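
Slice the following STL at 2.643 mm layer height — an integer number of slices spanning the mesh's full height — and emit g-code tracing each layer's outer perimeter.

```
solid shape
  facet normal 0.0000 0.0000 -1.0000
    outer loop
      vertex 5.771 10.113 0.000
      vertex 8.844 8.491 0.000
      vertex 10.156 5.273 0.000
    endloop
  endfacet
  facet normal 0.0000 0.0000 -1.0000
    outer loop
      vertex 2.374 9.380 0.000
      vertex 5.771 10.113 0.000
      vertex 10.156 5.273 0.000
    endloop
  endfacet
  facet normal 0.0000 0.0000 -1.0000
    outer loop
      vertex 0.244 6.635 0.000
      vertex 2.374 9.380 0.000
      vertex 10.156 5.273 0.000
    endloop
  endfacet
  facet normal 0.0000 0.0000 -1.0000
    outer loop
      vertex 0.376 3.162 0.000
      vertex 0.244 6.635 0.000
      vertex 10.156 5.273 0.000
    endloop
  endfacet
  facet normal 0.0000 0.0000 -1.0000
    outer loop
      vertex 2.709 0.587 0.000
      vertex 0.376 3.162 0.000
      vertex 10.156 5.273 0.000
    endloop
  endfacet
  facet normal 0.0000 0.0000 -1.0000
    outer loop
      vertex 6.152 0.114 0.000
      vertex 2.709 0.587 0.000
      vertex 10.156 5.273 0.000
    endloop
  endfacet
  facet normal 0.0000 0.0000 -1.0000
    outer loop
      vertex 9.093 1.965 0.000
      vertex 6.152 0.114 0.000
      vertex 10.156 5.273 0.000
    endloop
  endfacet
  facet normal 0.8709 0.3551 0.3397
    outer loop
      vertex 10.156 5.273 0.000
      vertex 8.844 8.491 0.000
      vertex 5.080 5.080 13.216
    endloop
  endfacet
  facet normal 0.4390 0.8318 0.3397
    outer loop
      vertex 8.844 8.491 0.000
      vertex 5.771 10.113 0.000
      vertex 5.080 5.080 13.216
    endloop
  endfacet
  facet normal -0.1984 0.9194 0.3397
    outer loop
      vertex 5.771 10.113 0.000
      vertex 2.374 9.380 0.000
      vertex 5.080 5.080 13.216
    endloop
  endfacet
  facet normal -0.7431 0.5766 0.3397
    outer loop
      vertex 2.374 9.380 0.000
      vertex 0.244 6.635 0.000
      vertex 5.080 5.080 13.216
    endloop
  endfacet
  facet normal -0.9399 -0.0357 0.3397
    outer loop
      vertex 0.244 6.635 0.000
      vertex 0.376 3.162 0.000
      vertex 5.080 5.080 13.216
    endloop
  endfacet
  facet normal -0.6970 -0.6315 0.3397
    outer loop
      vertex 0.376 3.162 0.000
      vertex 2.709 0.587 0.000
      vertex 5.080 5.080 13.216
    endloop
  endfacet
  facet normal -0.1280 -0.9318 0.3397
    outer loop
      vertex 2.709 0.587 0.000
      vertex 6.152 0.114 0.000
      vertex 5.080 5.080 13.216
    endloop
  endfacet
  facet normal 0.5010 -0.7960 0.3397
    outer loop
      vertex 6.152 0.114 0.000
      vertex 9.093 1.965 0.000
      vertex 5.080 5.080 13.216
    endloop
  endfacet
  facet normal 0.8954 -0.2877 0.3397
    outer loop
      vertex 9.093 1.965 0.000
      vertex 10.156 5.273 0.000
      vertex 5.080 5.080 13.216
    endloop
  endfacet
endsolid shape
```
; perimeter-only toolpath
G21 ; units = mm
G90 ; absolute positioning
G28 ; home
; layer 1
G0 Z2.643
G0 X9.141 Y5.234
G1 X8.091 Y7.809
G1 X5.633 Y9.106
G1 X2.915 Y8.520
G1 X1.211 Y6.324
G1 X1.317 Y3.546
G1 X3.183 Y1.486
G1 X5.938 Y1.107
G1 X8.290 Y2.588
G1 X9.141 Y5.234
; layer 2
G0 Z5.286
G0 X8.126 Y5.196
G1 X7.338 Y7.127
G1 X5.495 Y8.100
G1 X3.456 Y7.660
G1 X2.178 Y6.013
G1 X2.258 Y3.929
G1 X3.657 Y2.384
G1 X5.723 Y2.100
G1 X7.488 Y3.211
G1 X8.126 Y5.196
; layer 3
G0 Z7.930
G0 X7.110 Y5.157
G1 X6.586 Y6.444
G1 X5.356 Y7.093
G1 X3.998 Y6.800
G1 X3.146 Y5.702
G1 X3.198 Y4.313
G1 X4.132 Y3.283
G1 X5.509 Y3.094
G1 X6.685 Y3.834
G1 X7.110 Y5.157
; layer 4
G0 Z10.573
G0 X6.095 Y5.119
G1 X5.833 Y5.762
G1 X5.218 Y6.087
G1 X4.539 Y5.940
G1 X4.113 Y5.391
G1 X4.139 Y4.696
G1 X4.606 Y4.181
G1 X5.294 Y4.087
G1 X5.883 Y4.457
G1 X6.095 Y5.119
M2 ; end

The solid is a regular 9-sided pyramid, base circumscribed radius ≈ 5.08 mm, apex at z ≈ 13.2 mm. Slicing at Δz = 2.643 mm — 5 equal slices spanning the solid's height, so layer i sits at z = i·h/5 — gives 4 non-empty perimeters. Each is a 9-segment closed polygon; G0 lifts to the layer z and rapids to the start vertex, then G1 traces the edges. The cross-section shrinks linearly with z (the slice at the apex is degenerate and omitted).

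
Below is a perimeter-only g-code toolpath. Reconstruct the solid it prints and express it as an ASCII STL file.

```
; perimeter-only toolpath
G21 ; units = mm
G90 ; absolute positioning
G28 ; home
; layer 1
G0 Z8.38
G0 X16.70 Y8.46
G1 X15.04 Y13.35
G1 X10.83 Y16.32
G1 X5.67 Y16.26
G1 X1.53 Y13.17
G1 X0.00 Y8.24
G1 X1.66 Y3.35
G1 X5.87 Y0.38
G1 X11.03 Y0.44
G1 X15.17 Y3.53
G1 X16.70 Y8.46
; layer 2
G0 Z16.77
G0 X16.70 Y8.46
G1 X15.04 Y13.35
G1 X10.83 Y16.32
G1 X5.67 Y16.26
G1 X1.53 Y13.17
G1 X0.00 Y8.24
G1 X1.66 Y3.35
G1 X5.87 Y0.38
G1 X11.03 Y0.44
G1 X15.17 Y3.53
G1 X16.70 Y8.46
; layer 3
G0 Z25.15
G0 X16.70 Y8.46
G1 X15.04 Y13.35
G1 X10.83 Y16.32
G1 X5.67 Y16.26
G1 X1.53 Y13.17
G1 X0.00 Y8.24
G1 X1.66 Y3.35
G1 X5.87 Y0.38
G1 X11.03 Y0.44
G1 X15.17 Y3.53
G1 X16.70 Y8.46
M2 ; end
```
solid part
  facet normal 0.0000 0.0000 -1.0000
    outer loop
      vertex 10.83 16.32 0.00
      vertex 15.04 13.35 0.00
      vertex 16.70 8.46 0.00
    endloop
  endfacet
  facet normal 0.0000 0.0000 -1.0000
    outer loop
      vertex 5.67 16.26 0.00
      vertex 10.83 16.32 0.00
      vertex 16.70 8.46 0.00
    endloop
  endfacet
  facet normal 0.0000 0.0000 -1.0000
    outer loop
      vertex 1.53 13.17 0.00
      vertex 5.67 16.26 0.00
      vertex 16.70 8.46 0.00
    endloop
  endfacet
  facet normal 0.0000 0.0000 -1.0000
    outer loop
      vertex 0.00 8.24 0.00
      vertex 1.53 13.17 0.00
      vertex 16.70 8.46 0.00
    endloop
  endfacet
  facet normal 0.0000 0.0000 -1.0000
    outer loop
      vertex 1.66 3.35 0.00
      vertex 0.00 8.24 0.00
      vertex 16.70 8.46 0.00
    endloop
  endfacet
  facet normal 0.0000 0.0000 -1.0000
    outer loop
      vertex 5.87 0.38 0.00
      vertex 1.66 3.35 0.00
      vertex 16.70 8.46 0.00
    endloop
  endfacet
  facet normal 0.0000 0.0000 -1.0000
    outer loop
      vertex 11.03 0.44 0.00
      vertex 5.87 0.38 0.00
      vertex 16.70 8.46 0.00
    endloop
  endfacet
  facet normal 0.0000 0.0000 -1.0000
    outer loop
      vertex 15.17 3.53 0.00
      vertex 11.03 0.44 0.00
      vertex 16.70 8.46 0.00
    endloop
  endfacet
  facet normal 0.0000 0.0000 1.0000
    outer loop
      vertex 16.70 8.46 25.15
      vertex 15.04 13.35 25.15
      vertex 10.83 16.32 25.15
    endloop
  endfacet
  facet normal 0.0000 0.0000 1.0000
    outer loop
      vertex 16.70 8.46 25.15
      vertex 10.83 16.32 25.15
      vertex 5.67 16.26 25.15
    endloop
  endfacet
  facet normal 0.0000 0.0000 1.0000
    outer loop
      vertex 16.70 8.46 25.15
      vertex 5.67 16.26 25.15
      vertex 1.53 13.17 25.15
    endloop
  endfacet
  facet normal 0.0000 0.0000 1.0000
    outer loop
      vertex 16.70 8.46 25.15
      vertex 1.53 13.17 25.15
      vertex 0.00 8.24 25.15
    endloop
  endfacet
  facet normal 0.0000 0.0000 1.0000
    outer loop
      vertex 16.70 8.46 25.15
      vertex 0.00 8.24 25.15
      vertex 1.66 3.35 25.15
    endloop
  endfacet
  facet normal 0.0000 0.0000 1.0000
    outer loop
      vertex 16.70 8.46 25.15
      vertex 1.66 3.35 25.15
      vertex 5.87 0.38 25.15
    endloop
  endfacet
  facet normal 0.0000 0.0000 1.0000
    outer loop
      vertex 16.70 8.46 25.15
      vertex 5.87 0.38 25.15
      vertex 11.03 0.44 25.15
    endloop
  endfacet
  facet normal 0.0000 0.0000 1.0000
    outer loop
      vertex 16.70 8.46 25.15
      vertex 11.03 0.44 25.15
      vertex 15.17 3.53 25.15
    endloop
  endfacet
  facet normal 0.9469 0.3215 0.0000
    outer loop
      vertex 16.70 8.46 0.00
      vertex 15.04 13.35 0.00
      vertex 15.04 13.35 25.15
    endloop
  endfacet
  facet normal 0.9469 0.3215 0.0000
    outer loop
      vertex 16.70 8.46 0.00
      vertex 15.04 13.35 25.15
      vertex 16.70 8.46 25.15
    endloop
  endfacet
  facet normal 0.5765 0.8171 0.0000
    outer loop
      vertex 15.04 13.35 0.00
      vertex 10.83 16.32 0.00
      vertex 10.83 16.32 25.15
    endloop
  endfacet
  facet normal 0.5765 0.8171 0.0000
    outer loop
      vertex 15.04 13.35 0.00
      vertex 10.83 16.32 25.15
      vertex 15.04 13.35 25.15
    endloop
  endfacet
  facet normal -0.0116 0.9999 0.0000
    outer loop
      vertex 10.83 16.32 0.00
      vertex 5.67 16.26 0.00
      vertex 5.67 16.26 25.15
    endloop
  endfacet
  facet normal -0.0116 0.9999 0.0000
    outer loop
      vertex 10.83 16.32 0.00
      vertex 5.67 16.26 25.15
      vertex 10.83 16.32 25.15
    endloop
  endfacet
  facet normal -0.5981 0.8014 0.0000
    outer loop
      vertex 5.67 16.26 0.00
      vertex 1.53 13.17 0.00
      vertex 1.53 13.17 25.15
    endloop
  endfacet
  facet normal -0.5981 0.8014 0.0000
    outer loop
      vertex 5.67 16.26 0.00
      vertex 1.53 13.17 25.15
      vertex 5.67 16.26 25.15
    endloop
  endfacet
  facet normal -0.9551 0.2964 0.0000
    outer loop
      vertex 1.53 13.17 0.00
      vertex 0.00 8.24 0.00
      vertex 0.00 8.24 25.15
    endloop
  endfacet
  facet normal -0.9551 0.2964 0.0000
    outer loop
      vertex 1.53 13.17 0.00
      vertex 0.00 8.24 25.15
      vertex 1.53 13.17 25.15
    endloop
  endfacet
  facet normal -0.9469 -0.3215 0.0000
    outer loop
      vertex 0.00 8.24 0.00
      vertex 1.66 3.35 0.00
      vertex 1.66 3.35 25.15
    endloop
  endfacet
  facet normal -0.9469 -0.3215 0.0000
    outer loop
      vertex 0.00 8.24 0.00
      vertex 1.66 3.35 25.15
      vertex 0.00 8.24 25.15
    endloop
  endfacet
  facet normal -0.5765 -0.8171 0.0000
    outer loop
      vertex 1.66 3.35 0.00
      vertex 5.87 0.38 0.00
      vertex 5.87 0.38 25.15
    endloop
  endfacet
  facet normal -0.5765 -0.8171 0.0000
    outer loop
      vertex 1.66 3.35 0.00
      vertex 5.87 0.38 25.15
      vertex 1.66 3.35 25.15
    endloop
  endfacet
  facet normal 0.0116 -0.9999 0.0000
    outer loop
      vertex 5.87 0.38 0.00
      vertex 11.03 0.44 0.00
      vertex 11.03 0.44 25.15
    endloop
  endfacet
  facet normal 0.0116 -0.9999 0.0000
    outer loop
      vertex 5.87 0.38 0.00
      vertex 11.03 0.44 25.15
      vertex 5.87 0.38 25.15
    endloop
  endfacet
  facet normal 0.5981 -0.8014 0.0000
    outer loop
      vertex 11.03 0.44 0.00
      vertex 15.17 3.53 0.00
      vertex 15.17 3.53 25.15
    endloop
  endfacet
  facet normal 0.5981 -0.8014 0.0000
    outer loop
      vertex 11.03 0.44 0.00
      vertex 15.17 3.53 25.15
      vertex 11.03 0.44 25.15
    endloop
  endfacet
  facet normal 0.9551 -0.2964 0.0000
    outer loop
      vertex 15.17 3.53 0.00
      vertex 16.70 8.46 0.00
      vertex 16.70 8.46 25.15
    endloop
  endfacet
  facet normal 0.9551 -0.2964 0.0000
    outer loop
      vertex 15.17 3.53 0.00
      vertex 16.70 8.46 25.15
      vertex 15.17 3.53 25.15
    endloop
  endfacet
endsolid part

The G0 Z moves step by Δz≈8.38 mm. Every layer's G1 loop is the same polygon, so the solid is a straight extrusion of it from z=0 to z≈25.1. Closing with flat bottom and top caps and triangulating gives 36 facets — a regular 10-sided prism (a cylinder approximated with 10 flat sides), circumscribed radius ≈ 8.35 mm, height ≈ 25.1 mm.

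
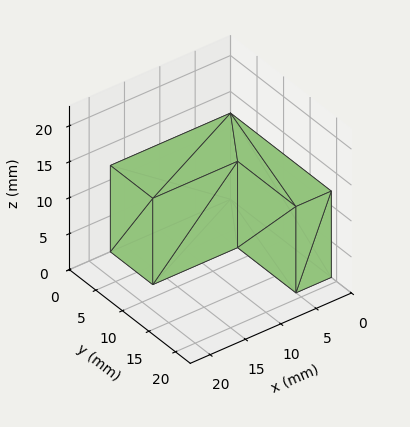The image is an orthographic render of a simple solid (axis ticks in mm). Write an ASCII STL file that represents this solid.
Reading the render: the shape is an L-shaped prism: outer 17 × 19 mm, arm thicknesses ≈ 8 mm (horizontal) and 5 mm (vertical), extruded 12 mm in z (dimensions read to the nearest mm from the axis ticks). For the STL, each face is triangulated and given an outward normal.

solid part
  facet normal 0.0000 0.0000 -1.0000
    outer loop
      vertex 17.0 8.0 0.0
      vertex 17.0 0.0 0.0
      vertex 0.0 0.0 0.0
    endloop
  endfacet
  facet normal 0.0000 0.0000 -1.0000
    outer loop
      vertex 5.0 8.0 0.0
      vertex 17.0 8.0 0.0
      vertex 0.0 0.0 0.0
    endloop
  endfacet
  facet normal 0.0000 0.0000 -1.0000
    outer loop
      vertex 5.0 19.0 0.0
      vertex 5.0 8.0 0.0
      vertex 0.0 0.0 0.0
    endloop
  endfacet
  facet normal 0.0000 0.0000 -1.0000
    outer loop
      vertex 0.0 19.0 0.0
      vertex 5.0 19.0 0.0
      vertex 0.0 0.0 0.0
    endloop
  endfacet
  facet normal 0.0000 0.0000 1.0000
    outer loop
      vertex 0.0 0.0 12.0
      vertex 17.0 0.0 12.0
      vertex 17.0 8.0 12.0
    endloop
  endfacet
  facet normal 0.0000 0.0000 1.0000
    outer loop
      vertex 0.0 0.0 12.0
      vertex 17.0 8.0 12.0
      vertex 5.0 8.0 12.0
    endloop
  endfacet
  facet normal 0.0000 0.0000 1.0000
    outer loop
      vertex 0.0 0.0 12.0
      vertex 5.0 8.0 12.0
      vertex 5.0 19.0 12.0
    endloop
  endfacet
  facet normal 0.0000 0.0000 1.0000
    outer loop
      vertex 0.0 0.0 12.0
      vertex 5.0 19.0 12.0
      vertex 0.0 19.0 12.0
    endloop
  endfacet
  facet normal 0.0000 -1.0000 0.0000
    outer loop
      vertex 0.0 0.0 0.0
      vertex 17.0 0.0 0.0
      vertex 17.0 0.0 12.0
    endloop
  endfacet
  facet normal 0.0000 -1.0000 0.0000
    outer loop
      vertex 0.0 0.0 0.0
      vertex 17.0 0.0 12.0
      vertex 0.0 0.0 12.0
    endloop
  endfacet
  facet normal 1.0000 0.0000 0.0000
    outer loop
      vertex 17.0 0.0 0.0
      vertex 17.0 8.0 0.0
      vertex 17.0 8.0 12.0
    endloop
  endfacet
  facet normal 1.0000 0.0000 0.0000
    outer loop
      vertex 17.0 0.0 0.0
      vertex 17.0 8.0 12.0
      vertex 17.0 0.0 12.0
    endloop
  endfacet
  facet normal 0.0000 1.0000 0.0000
    outer loop
      vertex 17.0 8.0 0.0
      vertex 5.0 8.0 0.0
      vertex 5.0 8.0 12.0
    endloop
  endfacet
  facet normal 0.0000 1.0000 0.0000
    outer loop
      vertex 17.0 8.0 0.0
      vertex 5.0 8.0 12.0
      vertex 17.0 8.0 12.0
    endloop
  endfacet
  facet normal 1.0000 0.0000 0.0000
    outer loop
      vertex 5.0 8.0 0.0
      vertex 5.0 19.0 0.0
      vertex 5.0 19.0 12.0
    endloop
  endfacet
  facet normal 1.0000 0.0000 0.0000
    outer loop
      vertex 5.0 8.0 0.0
      vertex 5.0 19.0 12.0
      vertex 5.0 8.0 12.0
    endloop
  endfacet
  facet normal 0.0000 1.0000 0.0000
    outer loop
      vertex 5.0 19.0 0.0
      vertex 0.0 19.0 0.0
      vertex 0.0 19.0 12.0
    endloop
  endfacet
  facet normal 0.0000 1.0000 0.0000
    outer loop
      vertex 5.0 19.0 0.0
      vertex 0.0 19.0 12.0
      vertex 5.0 19.0 12.0
    endloop
  endfacet
  facet normal -1.0000 0.0000 0.0000
    outer loop
      vertex 0.0 19.0 0.0
      vertex 0.0 0.0 0.0
      vertex 0.0 0.0 12.0
    endloop
  endfacet
  facet normal -1.0000 0.0000 0.0000
    outer loop
      vertex 0.0 19.0 0.0
      vertex 0.0 0.0 12.0
      vertex 0.0 19.0 12.0
    endloop
  endfacet
endsolid part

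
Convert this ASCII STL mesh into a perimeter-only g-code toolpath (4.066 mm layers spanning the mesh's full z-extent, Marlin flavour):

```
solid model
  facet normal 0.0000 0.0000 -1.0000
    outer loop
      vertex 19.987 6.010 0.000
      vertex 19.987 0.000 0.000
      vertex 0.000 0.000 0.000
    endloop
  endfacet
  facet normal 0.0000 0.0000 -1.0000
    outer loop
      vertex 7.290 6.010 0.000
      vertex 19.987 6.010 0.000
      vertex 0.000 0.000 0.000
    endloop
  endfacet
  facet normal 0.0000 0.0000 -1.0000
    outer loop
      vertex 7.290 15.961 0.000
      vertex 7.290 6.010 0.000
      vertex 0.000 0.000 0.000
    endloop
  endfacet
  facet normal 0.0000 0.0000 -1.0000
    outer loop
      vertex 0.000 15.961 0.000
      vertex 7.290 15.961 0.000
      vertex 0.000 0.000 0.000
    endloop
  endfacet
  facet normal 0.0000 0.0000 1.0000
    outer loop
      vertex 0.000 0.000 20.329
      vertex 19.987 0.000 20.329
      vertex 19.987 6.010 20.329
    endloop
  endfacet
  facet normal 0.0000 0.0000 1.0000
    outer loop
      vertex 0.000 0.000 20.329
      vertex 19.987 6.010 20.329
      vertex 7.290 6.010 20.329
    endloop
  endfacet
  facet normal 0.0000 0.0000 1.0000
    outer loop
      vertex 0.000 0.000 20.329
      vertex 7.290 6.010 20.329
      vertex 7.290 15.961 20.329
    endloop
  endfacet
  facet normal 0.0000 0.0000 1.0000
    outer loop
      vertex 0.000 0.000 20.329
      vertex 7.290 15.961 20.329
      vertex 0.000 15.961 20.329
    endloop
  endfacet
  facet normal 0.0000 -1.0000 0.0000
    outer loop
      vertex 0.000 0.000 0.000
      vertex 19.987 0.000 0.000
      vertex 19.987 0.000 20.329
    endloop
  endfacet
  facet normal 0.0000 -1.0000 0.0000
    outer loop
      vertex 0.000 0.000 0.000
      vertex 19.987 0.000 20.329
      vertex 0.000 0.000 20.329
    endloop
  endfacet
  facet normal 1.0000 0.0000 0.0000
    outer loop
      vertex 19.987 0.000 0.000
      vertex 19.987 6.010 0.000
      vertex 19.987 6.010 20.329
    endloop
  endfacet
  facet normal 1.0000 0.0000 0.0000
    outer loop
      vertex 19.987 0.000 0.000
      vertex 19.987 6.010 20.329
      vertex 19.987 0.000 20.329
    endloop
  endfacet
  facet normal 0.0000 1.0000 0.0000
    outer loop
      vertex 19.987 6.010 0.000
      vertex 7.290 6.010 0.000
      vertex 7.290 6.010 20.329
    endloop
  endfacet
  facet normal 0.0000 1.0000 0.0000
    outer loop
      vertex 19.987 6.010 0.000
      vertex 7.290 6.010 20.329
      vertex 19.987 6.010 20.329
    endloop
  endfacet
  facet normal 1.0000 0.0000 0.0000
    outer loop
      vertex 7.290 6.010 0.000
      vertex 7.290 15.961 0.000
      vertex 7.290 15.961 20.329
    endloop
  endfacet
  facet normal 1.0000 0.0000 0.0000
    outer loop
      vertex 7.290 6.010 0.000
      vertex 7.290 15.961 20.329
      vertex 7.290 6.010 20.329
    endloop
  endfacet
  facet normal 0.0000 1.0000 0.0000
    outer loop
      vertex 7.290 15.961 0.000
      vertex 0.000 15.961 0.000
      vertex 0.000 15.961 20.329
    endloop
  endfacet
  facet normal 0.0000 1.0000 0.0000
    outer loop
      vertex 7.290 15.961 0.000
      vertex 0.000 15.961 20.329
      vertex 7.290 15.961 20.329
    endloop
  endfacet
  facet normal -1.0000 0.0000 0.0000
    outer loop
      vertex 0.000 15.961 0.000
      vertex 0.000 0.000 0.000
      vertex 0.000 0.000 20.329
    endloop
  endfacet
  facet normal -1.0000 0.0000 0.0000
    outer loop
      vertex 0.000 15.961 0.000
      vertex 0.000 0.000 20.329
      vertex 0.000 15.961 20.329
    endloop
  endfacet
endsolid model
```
; perimeter-only toolpath
G21 ; units = mm
G90 ; absolute positioning
G28 ; home
; layer 1
G0 Z4.066
G0 X0.000 Y0.000
G1 X19.987 Y0.000
G1 X19.987 Y6.010
G1 X7.290 Y6.010
G1 X7.290 Y15.961
G1 X0.000 Y15.961
G1 X0.000 Y0.000
; layer 2
G0 Z8.132
G0 X0.000 Y0.000
G1 X19.987 Y0.000
G1 X19.987 Y6.010
G1 X7.290 Y6.010
G1 X7.290 Y15.961
G1 X0.000 Y15.961
G1 X0.000 Y0.000
; layer 3
G0 Z12.197
G0 X0.000 Y0.000
G1 X19.987 Y0.000
G1 X19.987 Y6.010
G1 X7.290 Y6.010
G1 X7.290 Y15.961
G1 X0.000 Y15.961
G1 X0.000 Y0.000
; layer 4
G0 Z16.263
G0 X0.000 Y0.000
G1 X19.987 Y0.000
G1 X19.987 Y6.010
G1 X7.290 Y6.010
G1 X7.290 Y15.961
G1 X0.000 Y15.961
G1 X0.000 Y0.000
; layer 5
G0 Z20.329
G0 X0.000 Y0.000
G1 X19.987 Y0.000
G1 X19.987 Y6.010
G1 X7.290 Y6.010
G1 X7.290 Y15.961
G1 X0.000 Y15.961
G1 X0.000 Y0.000
M2 ; end

The solid is an L-shaped prism: outer 20 × 16 mm, arm thicknesses ≈ 6.01 mm (horizontal) and 7.29 mm (vertical), extruded 20.3 mm in z. Slicing at Δz = 4.066 mm — 5 equal slices spanning the solid's height, so layer i sits at z = i·h/5 — gives 5 non-empty perimeters. Each is a 6-segment closed polygon; G0 lifts to the layer z and rapids to the start vertex, then G1 traces the edges.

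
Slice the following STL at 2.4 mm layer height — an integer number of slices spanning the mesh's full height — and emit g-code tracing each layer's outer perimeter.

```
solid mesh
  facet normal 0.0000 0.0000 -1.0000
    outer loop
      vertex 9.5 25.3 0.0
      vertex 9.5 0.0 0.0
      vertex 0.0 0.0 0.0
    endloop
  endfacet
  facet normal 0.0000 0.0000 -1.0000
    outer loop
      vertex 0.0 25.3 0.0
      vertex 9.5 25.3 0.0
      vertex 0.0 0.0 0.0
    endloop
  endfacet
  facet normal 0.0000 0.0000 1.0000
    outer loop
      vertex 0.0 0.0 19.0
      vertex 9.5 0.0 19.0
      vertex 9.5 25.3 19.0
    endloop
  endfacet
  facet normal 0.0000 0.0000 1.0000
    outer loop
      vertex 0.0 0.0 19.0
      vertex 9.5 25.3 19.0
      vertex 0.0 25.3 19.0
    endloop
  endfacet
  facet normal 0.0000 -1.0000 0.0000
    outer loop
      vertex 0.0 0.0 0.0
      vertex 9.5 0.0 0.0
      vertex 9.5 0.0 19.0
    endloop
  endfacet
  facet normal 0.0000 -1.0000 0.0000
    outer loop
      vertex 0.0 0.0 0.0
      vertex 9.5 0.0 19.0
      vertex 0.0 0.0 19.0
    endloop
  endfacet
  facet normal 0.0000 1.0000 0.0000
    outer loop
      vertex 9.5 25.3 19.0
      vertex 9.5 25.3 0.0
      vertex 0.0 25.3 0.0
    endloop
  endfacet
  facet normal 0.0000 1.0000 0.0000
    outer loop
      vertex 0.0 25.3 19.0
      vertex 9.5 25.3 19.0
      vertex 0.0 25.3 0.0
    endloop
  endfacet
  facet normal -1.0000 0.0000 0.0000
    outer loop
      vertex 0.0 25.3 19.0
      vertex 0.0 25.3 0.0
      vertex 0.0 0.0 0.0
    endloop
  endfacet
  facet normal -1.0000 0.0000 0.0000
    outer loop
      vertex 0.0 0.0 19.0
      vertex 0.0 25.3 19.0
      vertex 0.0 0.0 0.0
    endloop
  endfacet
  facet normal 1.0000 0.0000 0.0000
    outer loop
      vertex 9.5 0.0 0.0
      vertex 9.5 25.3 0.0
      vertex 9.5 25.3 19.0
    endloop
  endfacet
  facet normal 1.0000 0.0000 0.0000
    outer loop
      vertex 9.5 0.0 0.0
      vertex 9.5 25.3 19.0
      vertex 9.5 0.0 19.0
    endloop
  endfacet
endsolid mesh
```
; perimeter-only toolpath
G21 ; units = mm
G90 ; absolute positioning
G28 ; home
; layer 1
G0 Z2.4
G0 X0.0 Y0.0
G1 X9.5 Y0.0
G1 X9.5 Y25.3
G1 X0.0 Y25.3
G1 X0.0 Y0.0
; layer 2
G0 Z4.8
G0 X0.0 Y0.0
G1 X9.5 Y0.0
G1 X9.5 Y25.3
G1 X0.0 Y25.3
G1 X0.0 Y0.0
; layer 3
G0 Z7.1
G0 X0.0 Y0.0
G1 X9.5 Y0.0
G1 X9.5 Y25.3
G1 X0.0 Y25.3
G1 X0.0 Y0.0
; layer 4
G0 Z9.5
G0 X0.0 Y0.0
G1 X9.5 Y0.0
G1 X9.5 Y25.3
G1 X0.0 Y25.3
G1 X0.0 Y0.0
; layer 5
G0 Z11.9
G0 X0.0 Y0.0
G1 X9.5 Y0.0
G1 X9.5 Y25.3
G1 X0.0 Y25.3
G1 X0.0 Y0.0
; layer 6
G0 Z14.2
G0 X0.0 Y0.0
G1 X9.5 Y0.0
G1 X9.5 Y25.3
G1 X0.0 Y25.3
G1 X0.0 Y0.0
; layer 7
G0 Z16.6
G0 X0.0 Y0.0
G1 X9.5 Y0.0
G1 X9.5 Y25.3
G1 X0.0 Y25.3
G1 X0.0 Y0.0
; layer 8
G0 Z19.0
G0 X0.0 Y0.0
G1 X9.5 Y0.0
G1 X9.5 Y25.3
G1 X0.0 Y25.3
G1 X0.0 Y0.0
M2 ; end

The solid is a rectangular box, roughly 9.5 × 25.3 mm footprint and 19 mm tall. Slicing at Δz = 2.4 mm — 8 equal slices spanning the solid's height, so layer i sits at z = i·h/8 — gives 8 non-empty perimeters. Each is a 4-segment closed polygon; G0 lifts to the layer z and rapids to the start vertex, then G1 traces the edges.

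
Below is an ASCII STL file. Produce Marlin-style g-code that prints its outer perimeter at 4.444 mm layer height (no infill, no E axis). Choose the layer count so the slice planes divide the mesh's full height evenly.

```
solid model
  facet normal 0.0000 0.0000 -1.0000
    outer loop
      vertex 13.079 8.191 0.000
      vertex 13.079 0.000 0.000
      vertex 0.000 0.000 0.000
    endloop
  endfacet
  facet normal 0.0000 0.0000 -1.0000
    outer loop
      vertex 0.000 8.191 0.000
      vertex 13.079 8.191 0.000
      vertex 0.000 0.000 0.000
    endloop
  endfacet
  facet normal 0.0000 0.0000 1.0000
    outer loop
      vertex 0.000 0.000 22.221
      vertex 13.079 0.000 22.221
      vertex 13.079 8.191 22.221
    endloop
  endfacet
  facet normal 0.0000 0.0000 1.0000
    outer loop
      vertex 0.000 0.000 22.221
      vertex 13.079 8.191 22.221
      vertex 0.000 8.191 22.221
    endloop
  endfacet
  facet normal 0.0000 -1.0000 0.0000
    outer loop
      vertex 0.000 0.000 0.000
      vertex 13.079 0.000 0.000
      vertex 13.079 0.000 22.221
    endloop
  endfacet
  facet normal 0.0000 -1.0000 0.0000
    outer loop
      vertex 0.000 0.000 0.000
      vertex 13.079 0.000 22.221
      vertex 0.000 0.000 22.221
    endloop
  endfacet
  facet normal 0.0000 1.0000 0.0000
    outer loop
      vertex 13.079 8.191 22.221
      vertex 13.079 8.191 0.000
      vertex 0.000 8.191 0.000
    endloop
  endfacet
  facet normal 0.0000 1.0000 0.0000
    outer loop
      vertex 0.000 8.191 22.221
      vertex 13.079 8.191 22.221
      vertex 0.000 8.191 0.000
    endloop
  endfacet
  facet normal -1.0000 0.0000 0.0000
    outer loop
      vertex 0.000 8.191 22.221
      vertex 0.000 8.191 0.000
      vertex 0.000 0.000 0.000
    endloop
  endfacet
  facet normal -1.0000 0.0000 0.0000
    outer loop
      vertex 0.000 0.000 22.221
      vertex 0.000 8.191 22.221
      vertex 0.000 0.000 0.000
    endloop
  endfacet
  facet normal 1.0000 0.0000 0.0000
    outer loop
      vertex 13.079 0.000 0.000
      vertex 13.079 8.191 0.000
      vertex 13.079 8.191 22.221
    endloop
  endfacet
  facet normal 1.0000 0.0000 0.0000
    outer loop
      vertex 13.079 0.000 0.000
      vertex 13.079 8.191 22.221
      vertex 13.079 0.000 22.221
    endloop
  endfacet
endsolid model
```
; perimeter-only toolpath
G21 ; units = mm
G90 ; absolute positioning
G28 ; home
; layer 1
G0 Z4.444
G0 X0.000 Y0.000
G1 X13.079 Y0.000
G1 X13.079 Y8.191
G1 X0.000 Y8.191
G1 X0.000 Y0.000
; layer 2
G0 Z8.888
G0 X0.000 Y0.000
G1 X13.079 Y0.000
G1 X13.079 Y8.191
G1 X0.000 Y8.191
G1 X0.000 Y0.000
; layer 3
G0 Z13.333
G0 X0.000 Y0.000
G1 X13.079 Y0.000
G1 X13.079 Y8.191
G1 X0.000 Y8.191
G1 X0.000 Y0.000
; layer 4
G0 Z17.777
G0 X0.000 Y0.000
G1 X13.079 Y0.000
G1 X13.079 Y8.191
G1 X0.000 Y8.191
G1 X0.000 Y0.000
; layer 5
G0 Z22.221
G0 X0.000 Y0.000
G1 X13.079 Y0.000
G1 X13.079 Y8.191
G1 X0.000 Y8.191
G1 X0.000 Y0.000
M2 ; end

The solid is a rectangular box, roughly 13.1 × 8.19 mm footprint and 22.2 mm tall. Slicing at Δz = 4.444 mm — 5 equal slices spanning the solid's height, so layer i sits at z = i·h/5 — gives 5 non-empty perimeters. Each is a 4-segment closed polygon; G0 lifts to the layer z and rapids to the start vertex, then G1 traces the edges.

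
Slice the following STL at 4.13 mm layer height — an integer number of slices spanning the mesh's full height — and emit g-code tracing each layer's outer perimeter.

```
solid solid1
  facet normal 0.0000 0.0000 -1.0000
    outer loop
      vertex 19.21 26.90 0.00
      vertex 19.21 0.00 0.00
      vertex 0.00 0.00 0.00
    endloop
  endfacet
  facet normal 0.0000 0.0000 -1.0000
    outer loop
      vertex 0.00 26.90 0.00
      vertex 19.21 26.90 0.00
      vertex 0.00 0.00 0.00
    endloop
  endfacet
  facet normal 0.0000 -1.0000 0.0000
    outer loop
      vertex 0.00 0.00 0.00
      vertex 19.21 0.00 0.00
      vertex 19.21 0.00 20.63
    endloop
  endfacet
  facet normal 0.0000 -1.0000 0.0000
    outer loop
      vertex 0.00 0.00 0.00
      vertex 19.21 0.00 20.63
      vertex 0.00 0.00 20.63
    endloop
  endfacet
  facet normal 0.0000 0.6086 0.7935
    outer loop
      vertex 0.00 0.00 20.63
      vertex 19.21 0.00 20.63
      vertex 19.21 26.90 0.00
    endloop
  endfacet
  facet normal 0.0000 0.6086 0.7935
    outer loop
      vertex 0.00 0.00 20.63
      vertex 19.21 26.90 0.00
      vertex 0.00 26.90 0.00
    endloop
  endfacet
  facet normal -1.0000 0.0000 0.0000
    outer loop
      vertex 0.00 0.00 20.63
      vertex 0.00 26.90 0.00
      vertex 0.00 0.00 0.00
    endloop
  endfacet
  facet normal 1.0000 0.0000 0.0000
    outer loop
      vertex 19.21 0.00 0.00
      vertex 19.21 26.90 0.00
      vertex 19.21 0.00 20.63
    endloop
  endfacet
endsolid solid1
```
; perimeter-only toolpath
G21 ; units = mm
G90 ; absolute positioning
G28 ; home
; layer 1
G0 Z4.13
G0 X0.00 Y0.00
G1 X19.21 Y0.00
G1 X19.21 Y21.52
G1 X0.00 Y21.52
G1 X0.00 Y0.00
; layer 2
G0 Z8.25
G0 X0.00 Y0.00
G1 X19.21 Y0.00
G1 X19.21 Y16.14
G1 X0.00 Y16.14
G1 X0.00 Y0.00
; layer 3
G0 Z12.38
G0 X0.00 Y0.00
G1 X19.21 Y0.00
G1 X19.21 Y10.76
G1 X0.00 Y10.76
G1 X0.00 Y0.00
; layer 4
G0 Z16.50
G0 X0.00 Y0.00
G1 X19.21 Y0.00
G1 X19.21 Y5.38
G1 X0.00 Y5.38
G1 X0.00 Y0.00
M2 ; end

The solid is a wedge (ramp): 19.2 × 26.9 mm base, rising to 20.6 mm along the y=0 edge and sloping linearly to z=0 at y=26.9. Slicing at Δz = 4.13 mm — 5 equal slices spanning the solid's height, so layer i sits at z = i·h/5 — gives 4 non-empty perimeters. Each is a 4-segment closed polygon; G0 lifts to the layer z and rapids to the start vertex, then G1 traces the edges. The cross-section shrinks linearly with z (the slice at the apex is degenerate and omitted).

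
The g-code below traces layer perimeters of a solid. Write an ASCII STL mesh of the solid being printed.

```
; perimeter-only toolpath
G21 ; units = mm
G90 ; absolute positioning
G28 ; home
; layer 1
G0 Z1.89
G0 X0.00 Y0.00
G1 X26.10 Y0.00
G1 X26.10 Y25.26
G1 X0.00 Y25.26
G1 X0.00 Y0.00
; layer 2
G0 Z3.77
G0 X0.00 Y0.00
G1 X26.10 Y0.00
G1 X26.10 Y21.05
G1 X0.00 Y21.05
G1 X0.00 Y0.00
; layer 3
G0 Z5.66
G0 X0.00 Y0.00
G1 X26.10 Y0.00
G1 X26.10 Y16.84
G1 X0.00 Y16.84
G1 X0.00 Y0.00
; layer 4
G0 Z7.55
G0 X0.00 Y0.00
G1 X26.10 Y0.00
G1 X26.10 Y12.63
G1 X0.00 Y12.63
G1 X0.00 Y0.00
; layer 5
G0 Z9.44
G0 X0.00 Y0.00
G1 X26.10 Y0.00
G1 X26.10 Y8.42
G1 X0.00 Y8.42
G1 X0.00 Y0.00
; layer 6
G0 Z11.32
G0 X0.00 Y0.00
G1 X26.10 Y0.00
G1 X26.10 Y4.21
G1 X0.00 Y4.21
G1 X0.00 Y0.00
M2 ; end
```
solid part
  facet normal 0.0000 0.0000 -1.0000
    outer loop
      vertex 26.10 29.47 0.00
      vertex 26.10 0.00 0.00
      vertex 0.00 0.00 0.00
    endloop
  endfacet
  facet normal 0.0000 0.0000 -1.0000
    outer loop
      vertex 0.00 29.47 0.00
      vertex 26.10 29.47 0.00
      vertex 0.00 0.00 0.00
    endloop
  endfacet
  facet normal 0.0000 -1.0000 0.0000
    outer loop
      vertex 0.00 0.00 0.00
      vertex 26.10 0.00 0.00
      vertex 26.10 0.00 13.21
    endloop
  endfacet
  facet normal 0.0000 -1.0000 0.0000
    outer loop
      vertex 0.00 0.00 0.00
      vertex 26.10 0.00 13.21
      vertex 0.00 0.00 13.21
    endloop
  endfacet
  facet normal 0.0000 0.4090 0.9125
    outer loop
      vertex 0.00 0.00 13.21
      vertex 26.10 0.00 13.21
      vertex 26.10 29.47 0.00
    endloop
  endfacet
  facet normal 0.0000 0.4090 0.9125
    outer loop
      vertex 0.00 0.00 13.21
      vertex 26.10 29.47 0.00
      vertex 0.00 29.47 0.00
    endloop
  endfacet
  facet normal -1.0000 0.0000 0.0000
    outer loop
      vertex 0.00 0.00 13.21
      vertex 0.00 29.47 0.00
      vertex 0.00 0.00 0.00
    endloop
  endfacet
  facet normal 1.0000 0.0000 0.0000
    outer loop
      vertex 26.10 0.00 0.00
      vertex 26.10 29.47 0.00
      vertex 26.10 0.00 13.21
    endloop
  endfacet
endsolid part

The G0 Z moves step by Δz≈1.89 mm. The G1 loops shrink linearly with z, so the solid tapers from its base footprint up to z≈13.2. Closing with a flat bottom cap and the tapered top and triangulating gives 8 facets — a wedge (ramp): 26.1 × 29.5 mm base, rising to 13.2 mm along the y=0 edge and sloping linearly to z=0 at y=29.5.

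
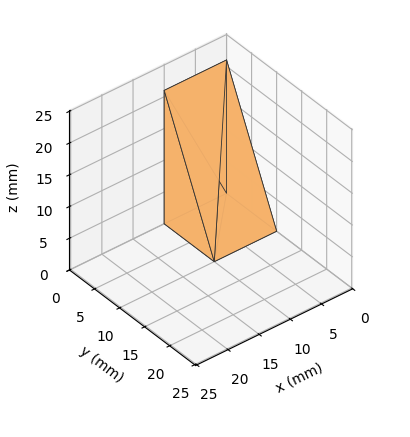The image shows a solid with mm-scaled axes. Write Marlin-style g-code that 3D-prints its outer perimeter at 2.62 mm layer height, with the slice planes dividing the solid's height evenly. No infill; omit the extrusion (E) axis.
Reading the render: the shape is a wedge (ramp): 10 × 10 mm base, rising to 21 mm along the y=0 edge and sloping linearly to z=0 at y=10 (dimensions read to the nearest mm from the axis ticks). For the g-code, the solid's height is divided into equal slices at the stated Δz and each level perimeter traced with G1 moves after a G0 lift.

; perimeter-only toolpath
G21 ; units = mm
G90 ; absolute positioning
G28 ; home
; layer 1
G0 Z2.62
G0 X0.00 Y0.00
G1 X10.00 Y0.00
G1 X10.00 Y8.75
G1 X0.00 Y8.75
G1 X0.00 Y0.00
; layer 2
G0 Z5.25
G0 X0.00 Y0.00
G1 X10.00 Y0.00
G1 X10.00 Y7.50
G1 X0.00 Y7.50
G1 X0.00 Y0.00
; layer 3
G0 Z7.88
G0 X0.00 Y0.00
G1 X10.00 Y0.00
G1 X10.00 Y6.25
G1 X0.00 Y6.25
G1 X0.00 Y0.00
; layer 4
G0 Z10.50
G0 X0.00 Y0.00
G1 X10.00 Y0.00
G1 X10.00 Y5.00
G1 X0.00 Y5.00
G1 X0.00 Y0.00
; layer 5
G0 Z13.12
G0 X0.00 Y0.00
G1 X10.00 Y0.00
G1 X10.00 Y3.75
G1 X0.00 Y3.75
G1 X0.00 Y0.00
; layer 6
G0 Z15.75
G0 X0.00 Y0.00
G1 X10.00 Y0.00
G1 X10.00 Y2.50
G1 X0.00 Y2.50
G1 X0.00 Y0.00
; layer 7
G0 Z18.38
G0 X0.00 Y0.00
G1 X10.00 Y0.00
G1 X10.00 Y1.25
G1 X0.00 Y1.25
G1 X0.00 Y0.00
M2 ; end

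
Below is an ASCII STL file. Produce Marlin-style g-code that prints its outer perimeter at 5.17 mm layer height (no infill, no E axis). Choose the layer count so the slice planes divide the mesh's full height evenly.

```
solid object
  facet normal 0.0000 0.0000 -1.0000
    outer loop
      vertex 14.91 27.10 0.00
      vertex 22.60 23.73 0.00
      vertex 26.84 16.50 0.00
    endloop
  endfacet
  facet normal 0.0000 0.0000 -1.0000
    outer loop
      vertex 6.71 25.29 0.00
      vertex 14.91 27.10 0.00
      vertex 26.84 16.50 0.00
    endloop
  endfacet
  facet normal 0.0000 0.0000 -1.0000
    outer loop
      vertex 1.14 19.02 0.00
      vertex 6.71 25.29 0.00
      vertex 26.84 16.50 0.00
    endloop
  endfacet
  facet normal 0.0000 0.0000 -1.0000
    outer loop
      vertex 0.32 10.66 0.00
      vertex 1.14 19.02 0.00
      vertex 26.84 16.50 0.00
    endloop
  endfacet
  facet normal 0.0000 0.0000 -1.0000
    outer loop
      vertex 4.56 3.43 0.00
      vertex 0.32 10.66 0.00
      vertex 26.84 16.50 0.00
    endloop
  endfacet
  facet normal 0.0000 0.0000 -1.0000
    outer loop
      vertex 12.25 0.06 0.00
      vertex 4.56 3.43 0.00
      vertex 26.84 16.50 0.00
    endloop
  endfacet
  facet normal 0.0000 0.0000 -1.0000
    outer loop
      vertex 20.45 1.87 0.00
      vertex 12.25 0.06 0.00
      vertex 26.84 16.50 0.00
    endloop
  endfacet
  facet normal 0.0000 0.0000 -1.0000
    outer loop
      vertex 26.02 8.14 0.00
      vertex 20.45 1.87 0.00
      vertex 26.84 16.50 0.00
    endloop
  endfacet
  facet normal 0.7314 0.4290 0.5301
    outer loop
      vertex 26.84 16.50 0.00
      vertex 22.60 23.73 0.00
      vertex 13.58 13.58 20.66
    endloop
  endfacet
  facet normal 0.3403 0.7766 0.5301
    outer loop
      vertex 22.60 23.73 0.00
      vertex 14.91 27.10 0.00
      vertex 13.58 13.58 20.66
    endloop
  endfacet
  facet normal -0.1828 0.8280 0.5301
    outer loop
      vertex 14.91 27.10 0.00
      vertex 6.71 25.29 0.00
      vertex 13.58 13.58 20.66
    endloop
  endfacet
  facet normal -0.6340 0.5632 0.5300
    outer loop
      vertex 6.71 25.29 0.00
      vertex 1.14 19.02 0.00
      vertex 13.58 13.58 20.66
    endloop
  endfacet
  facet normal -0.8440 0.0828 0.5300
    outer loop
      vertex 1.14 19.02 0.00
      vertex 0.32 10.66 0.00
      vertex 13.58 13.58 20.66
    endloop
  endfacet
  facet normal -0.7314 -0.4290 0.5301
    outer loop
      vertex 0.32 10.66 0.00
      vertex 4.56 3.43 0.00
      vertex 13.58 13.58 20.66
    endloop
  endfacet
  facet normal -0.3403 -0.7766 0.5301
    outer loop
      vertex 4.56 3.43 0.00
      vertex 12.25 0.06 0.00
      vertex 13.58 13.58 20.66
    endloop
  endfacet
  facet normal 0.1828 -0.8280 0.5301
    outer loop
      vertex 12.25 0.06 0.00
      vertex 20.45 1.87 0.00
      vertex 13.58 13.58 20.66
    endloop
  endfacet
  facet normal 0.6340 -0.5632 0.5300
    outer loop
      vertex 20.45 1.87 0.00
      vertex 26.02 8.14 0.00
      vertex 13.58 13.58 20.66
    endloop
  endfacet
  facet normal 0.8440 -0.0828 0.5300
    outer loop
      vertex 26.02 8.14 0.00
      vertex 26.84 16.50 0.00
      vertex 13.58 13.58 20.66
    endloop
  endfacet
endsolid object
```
; perimeter-only toolpath
G21 ; units = mm
G90 ; absolute positioning
G28 ; home
; layer 1
G0 Z5.17
G0 X23.52 Y15.77
G1 X20.35 Y21.19
G1 X14.58 Y23.72
G1 X8.43 Y22.36
G1 X4.25 Y17.66
G1 X3.63 Y11.39
G1 X6.81 Y5.97
G1 X12.58 Y3.44
G1 X18.73 Y4.80
G1 X22.91 Y9.50
G1 X23.52 Y15.77
; layer 2
G0 Z10.33
G0 X20.21 Y15.04
G1 X18.09 Y18.66
G1 X14.25 Y20.34
G1 X10.14 Y19.43
G1 X7.36 Y16.30
G1 X6.95 Y12.12
G1 X9.07 Y8.51
G1 X12.91 Y6.82
G1 X17.02 Y7.72
G1 X19.80 Y10.86
G1 X20.21 Y15.04
; layer 3
G0 Z15.50
G0 X16.89 Y14.31
G1 X15.84 Y16.12
G1 X13.91 Y16.96
G1 X11.86 Y16.51
G1 X10.47 Y14.94
G1 X10.27 Y12.85
G1 X11.33 Y11.04
G1 X13.25 Y10.20
G1 X15.30 Y10.65
G1 X16.69 Y12.22
G1 X16.89 Y14.31
M2 ; end

The solid is a regular 10-sided pyramid, base circumscribed radius ≈ 13.6 mm, apex at z ≈ 20.7 mm. Slicing at Δz = 5.17 mm — 4 equal slices spanning the solid's height, so layer i sits at z = i·h/4 — gives 3 non-empty perimeters. Each is a 10-segment closed polygon; G0 lifts to the layer z and rapids to the start vertex, then G1 traces the edges. The cross-section shrinks linearly with z (the slice at the apex is degenerate and omitted).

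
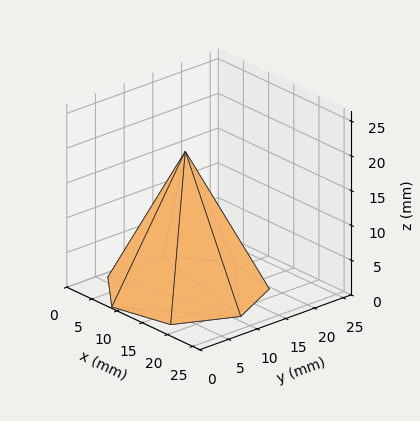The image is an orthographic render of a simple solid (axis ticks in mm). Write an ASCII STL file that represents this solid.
Reading the render: the shape is a regular 7-sided pyramid, base circumscribed radius ≈ 11 mm, apex at z ≈ 20 mm (dimensions read to the nearest mm from the axis ticks). For the STL, each face is triangulated and given an outward normal.

solid part
  facet normal 0.0000 0.0000 -1.0000
    outer loop
      vertex 8.6 21.7 0.0
      vertex 17.9 19.6 0.0
      vertex 22.0 11.0 0.0
    endloop
  endfacet
  facet normal 0.0000 0.0000 -1.0000
    outer loop
      vertex 1.1 15.8 0.0
      vertex 8.6 21.7 0.0
      vertex 22.0 11.0 0.0
    endloop
  endfacet
  facet normal 0.0000 0.0000 -1.0000
    outer loop
      vertex 1.1 6.2 0.0
      vertex 1.1 15.8 0.0
      vertex 22.0 11.0 0.0
    endloop
  endfacet
  facet normal 0.0000 0.0000 -1.0000
    outer loop
      vertex 8.6 0.3 0.0
      vertex 1.1 6.2 0.0
      vertex 22.0 11.0 0.0
    endloop
  endfacet
  facet normal 0.0000 0.0000 -1.0000
    outer loop
      vertex 17.9 2.4 0.0
      vertex 8.6 0.3 0.0
      vertex 22.0 11.0 0.0
    endloop
  endfacet
  facet normal 0.8085 0.3855 0.4447
    outer loop
      vertex 22.0 11.0 0.0
      vertex 17.9 19.6 0.0
      vertex 11.0 11.0 20.0
    endloop
  endfacet
  facet normal 0.1974 0.8741 0.4439
    outer loop
      vertex 17.9 19.6 0.0
      vertex 8.6 21.7 0.0
      vertex 11.0 11.0 20.0
    endloop
  endfacet
  facet normal -0.5542 0.7045 0.4434
    outer loop
      vertex 8.6 21.7 0.0
      vertex 1.1 15.8 0.0
      vertex 11.0 11.0 20.0
    endloop
  endfacet
  facet normal -0.8962 0.0000 0.4436
    outer loop
      vertex 1.1 15.8 0.0
      vertex 1.1 6.2 0.0
      vertex 11.0 11.0 20.0
    endloop
  endfacet
  facet normal -0.5542 -0.7045 0.4434
    outer loop
      vertex 1.1 6.2 0.0
      vertex 8.6 0.3 0.0
      vertex 11.0 11.0 20.0
    endloop
  endfacet
  facet normal 0.1974 -0.8741 0.4439
    outer loop
      vertex 8.6 0.3 0.0
      vertex 17.9 2.4 0.0
      vertex 11.0 11.0 20.0
    endloop
  endfacet
  facet normal 0.8085 -0.3855 0.4447
    outer loop
      vertex 17.9 2.4 0.0
      vertex 22.0 11.0 0.0
      vertex 11.0 11.0 20.0
    endloop
  endfacet
endsolid part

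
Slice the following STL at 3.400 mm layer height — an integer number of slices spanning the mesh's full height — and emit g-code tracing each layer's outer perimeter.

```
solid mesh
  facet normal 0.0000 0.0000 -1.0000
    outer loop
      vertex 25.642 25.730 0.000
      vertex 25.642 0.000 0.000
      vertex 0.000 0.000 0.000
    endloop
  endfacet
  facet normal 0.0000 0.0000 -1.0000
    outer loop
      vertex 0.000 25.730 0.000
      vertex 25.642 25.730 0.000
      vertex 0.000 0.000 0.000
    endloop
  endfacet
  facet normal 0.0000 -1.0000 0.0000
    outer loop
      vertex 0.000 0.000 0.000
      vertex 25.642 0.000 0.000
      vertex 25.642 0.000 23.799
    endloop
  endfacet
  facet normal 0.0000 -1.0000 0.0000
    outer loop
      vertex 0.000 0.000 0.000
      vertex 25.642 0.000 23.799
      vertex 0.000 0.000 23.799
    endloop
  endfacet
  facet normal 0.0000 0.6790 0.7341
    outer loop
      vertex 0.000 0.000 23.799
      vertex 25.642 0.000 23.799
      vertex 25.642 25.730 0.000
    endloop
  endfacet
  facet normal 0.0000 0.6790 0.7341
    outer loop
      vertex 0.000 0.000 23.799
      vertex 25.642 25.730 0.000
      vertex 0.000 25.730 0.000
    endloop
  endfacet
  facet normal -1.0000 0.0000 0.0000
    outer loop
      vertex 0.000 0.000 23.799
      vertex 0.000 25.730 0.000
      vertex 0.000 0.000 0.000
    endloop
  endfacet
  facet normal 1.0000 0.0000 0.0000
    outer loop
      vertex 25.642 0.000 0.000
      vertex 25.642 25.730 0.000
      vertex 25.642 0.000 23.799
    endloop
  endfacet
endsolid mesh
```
; perimeter-only toolpath
G21 ; units = mm
G90 ; absolute positioning
G28 ; home
; layer 1
G0 Z3.400
G0 X0.000 Y0.000
G1 X25.642 Y0.000
G1 X25.642 Y22.054
G1 X0.000 Y22.054
G1 X0.000 Y0.000
; layer 2
G0 Z6.800
G0 X0.000 Y0.000
G1 X25.642 Y0.000
G1 X25.642 Y18.379
G1 X0.000 Y18.379
G1 X0.000 Y0.000
; layer 3
G0 Z10.200
G0 X0.000 Y0.000
G1 X25.642 Y0.000
G1 X25.642 Y14.703
G1 X0.000 Y14.703
G1 X0.000 Y0.000
; layer 4
G0 Z13.599
G0 X0.000 Y0.000
G1 X25.642 Y0.000
G1 X25.642 Y11.027
G1 X0.000 Y11.027
G1 X0.000 Y0.000
; layer 5
G0 Z16.999
G0 X0.000 Y0.000
G1 X25.642 Y0.000
G1 X25.642 Y7.351
G1 X0.000 Y7.351
G1 X0.000 Y0.000
; layer 6
G0 Z20.399
G0 X0.000 Y0.000
G1 X25.642 Y0.000
G1 X25.642 Y3.676
G1 X0.000 Y3.676
G1 X0.000 Y0.000
M2 ; end

The solid is a wedge (ramp): 25.6 × 25.7 mm base, rising to 23.8 mm along the y=0 edge and sloping linearly to z=0 at y=25.7. Slicing at Δz = 3.400 mm — 7 equal slices spanning the solid's height, so layer i sits at z = i·h/7 — gives 6 non-empty perimeters. Each is a 4-segment closed polygon; G0 lifts to the layer z and rapids to the start vertex, then G1 traces the edges. The cross-section shrinks linearly with z (the slice at the apex is degenerate and omitted).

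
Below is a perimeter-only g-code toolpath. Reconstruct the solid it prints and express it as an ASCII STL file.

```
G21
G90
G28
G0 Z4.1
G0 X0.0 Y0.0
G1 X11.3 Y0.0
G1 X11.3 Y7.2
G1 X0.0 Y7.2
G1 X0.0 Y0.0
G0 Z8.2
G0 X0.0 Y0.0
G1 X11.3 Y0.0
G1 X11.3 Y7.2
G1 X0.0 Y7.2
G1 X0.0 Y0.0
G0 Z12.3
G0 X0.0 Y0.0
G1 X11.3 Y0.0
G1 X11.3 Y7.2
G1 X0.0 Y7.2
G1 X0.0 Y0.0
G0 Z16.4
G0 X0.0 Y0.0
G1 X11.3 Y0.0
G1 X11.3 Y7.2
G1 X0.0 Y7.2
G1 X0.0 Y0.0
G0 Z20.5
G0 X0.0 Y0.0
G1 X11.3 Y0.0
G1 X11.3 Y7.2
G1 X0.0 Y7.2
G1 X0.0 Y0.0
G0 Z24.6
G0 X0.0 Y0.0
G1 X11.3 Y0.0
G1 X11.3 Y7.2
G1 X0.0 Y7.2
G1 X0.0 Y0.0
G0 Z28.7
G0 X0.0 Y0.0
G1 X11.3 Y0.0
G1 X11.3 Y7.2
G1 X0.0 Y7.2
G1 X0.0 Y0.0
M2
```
solid part
  facet normal 0.0000 0.0000 -1.0000
    outer loop
      vertex 11.3 7.2 0.0
      vertex 11.3 0.0 0.0
      vertex 0.0 0.0 0.0
    endloop
  endfacet
  facet normal 0.0000 0.0000 -1.0000
    outer loop
      vertex 0.0 7.2 0.0
      vertex 11.3 7.2 0.0
      vertex 0.0 0.0 0.0
    endloop
  endfacet
  facet normal 0.0000 0.0000 1.0000
    outer loop
      vertex 0.0 0.0 28.7
      vertex 11.3 0.0 28.7
      vertex 11.3 7.2 28.7
    endloop
  endfacet
  facet normal 0.0000 0.0000 1.0000
    outer loop
      vertex 0.0 0.0 28.7
      vertex 11.3 7.2 28.7
      vertex 0.0 7.2 28.7
    endloop
  endfacet
  facet normal 0.0000 -1.0000 0.0000
    outer loop
      vertex 0.0 0.0 0.0
      vertex 11.3 0.0 0.0
      vertex 11.3 0.0 28.7
    endloop
  endfacet
  facet normal 0.0000 -1.0000 0.0000
    outer loop
      vertex 0.0 0.0 0.0
      vertex 11.3 0.0 28.7
      vertex 0.0 0.0 28.7
    endloop
  endfacet
  facet normal 0.0000 1.0000 0.0000
    outer loop
      vertex 11.3 7.2 28.7
      vertex 11.3 7.2 0.0
      vertex 0.0 7.2 0.0
    endloop
  endfacet
  facet normal 0.0000 1.0000 0.0000
    outer loop
      vertex 0.0 7.2 28.7
      vertex 11.3 7.2 28.7
      vertex 0.0 7.2 0.0
    endloop
  endfacet
  facet normal -1.0000 0.0000 0.0000
    outer loop
      vertex 0.0 7.2 28.7
      vertex 0.0 7.2 0.0
      vertex 0.0 0.0 0.0
    endloop
  endfacet
  facet normal -1.0000 0.0000 0.0000
    outer loop
      vertex 0.0 0.0 28.7
      vertex 0.0 7.2 28.7
      vertex 0.0 0.0 0.0
    endloop
  endfacet
  facet normal 1.0000 0.0000 0.0000
    outer loop
      vertex 11.3 0.0 0.0
      vertex 11.3 7.2 0.0
      vertex 11.3 7.2 28.7
    endloop
  endfacet
  facet normal 1.0000 0.0000 0.0000
    outer loop
      vertex 11.3 0.0 0.0
      vertex 11.3 7.2 28.7
      vertex 11.3 0.0 28.7
    endloop
  endfacet
endsolid part

The G0 Z moves step by Δz≈4.1 mm. Every layer's G1 loop is the same polygon, so the solid is a straight extrusion of it from z=0 to z≈28.7. Closing with flat bottom and top caps and triangulating gives 12 facets — a rectangular box, roughly 11.3 × 7.2 mm footprint and 28.7 mm tall.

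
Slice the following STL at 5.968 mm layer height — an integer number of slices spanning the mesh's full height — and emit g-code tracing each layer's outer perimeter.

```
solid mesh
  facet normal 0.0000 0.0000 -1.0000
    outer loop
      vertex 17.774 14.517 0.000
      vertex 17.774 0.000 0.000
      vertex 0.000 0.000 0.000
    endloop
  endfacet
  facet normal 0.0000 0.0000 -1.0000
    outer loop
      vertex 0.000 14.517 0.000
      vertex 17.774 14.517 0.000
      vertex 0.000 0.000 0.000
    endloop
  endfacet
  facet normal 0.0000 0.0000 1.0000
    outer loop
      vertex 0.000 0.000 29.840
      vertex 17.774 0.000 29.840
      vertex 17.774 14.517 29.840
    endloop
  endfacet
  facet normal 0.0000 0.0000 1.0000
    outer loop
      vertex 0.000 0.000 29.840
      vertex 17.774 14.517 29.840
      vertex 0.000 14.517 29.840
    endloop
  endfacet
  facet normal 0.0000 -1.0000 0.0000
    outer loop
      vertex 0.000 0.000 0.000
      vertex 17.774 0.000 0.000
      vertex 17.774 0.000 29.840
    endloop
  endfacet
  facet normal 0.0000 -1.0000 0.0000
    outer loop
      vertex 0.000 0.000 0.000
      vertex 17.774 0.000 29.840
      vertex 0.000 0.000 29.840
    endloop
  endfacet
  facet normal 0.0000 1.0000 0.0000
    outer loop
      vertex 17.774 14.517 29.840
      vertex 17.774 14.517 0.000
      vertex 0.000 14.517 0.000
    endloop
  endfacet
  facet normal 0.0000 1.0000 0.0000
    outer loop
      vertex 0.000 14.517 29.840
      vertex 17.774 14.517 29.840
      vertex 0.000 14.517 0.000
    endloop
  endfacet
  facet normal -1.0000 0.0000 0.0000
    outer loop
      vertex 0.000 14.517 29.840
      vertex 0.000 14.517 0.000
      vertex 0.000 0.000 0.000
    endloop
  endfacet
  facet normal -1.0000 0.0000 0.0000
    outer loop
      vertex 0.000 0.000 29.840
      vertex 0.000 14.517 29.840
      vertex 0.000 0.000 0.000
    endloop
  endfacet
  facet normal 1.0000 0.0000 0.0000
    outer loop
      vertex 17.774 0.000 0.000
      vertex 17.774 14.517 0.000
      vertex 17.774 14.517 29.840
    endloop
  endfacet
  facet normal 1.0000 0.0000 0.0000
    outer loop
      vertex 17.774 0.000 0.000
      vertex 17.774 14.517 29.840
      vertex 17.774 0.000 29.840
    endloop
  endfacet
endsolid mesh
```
; perimeter-only toolpath
G21 ; units = mm
G90 ; absolute positioning
G28 ; home
; layer 1
G0 Z5.968
G0 X0.000 Y0.000
G1 X17.774 Y0.000
G1 X17.774 Y14.517
G1 X0.000 Y14.517
G1 X0.000 Y0.000
; layer 2
G0 Z11.936
G0 X0.000 Y0.000
G1 X17.774 Y0.000
G1 X17.774 Y14.517
G1 X0.000 Y14.517
G1 X0.000 Y0.000
; layer 3
G0 Z17.904
G0 X0.000 Y0.000
G1 X17.774 Y0.000
G1 X17.774 Y14.517
G1 X0.000 Y14.517
G1 X0.000 Y0.000
; layer 4
G0 Z23.872
G0 X0.000 Y0.000
G1 X17.774 Y0.000
G1 X17.774 Y14.517
G1 X0.000 Y14.517
G1 X0.000 Y0.000
; layer 5
G0 Z29.840
G0 X0.000 Y0.000
G1 X17.774 Y0.000
G1 X17.774 Y14.517
G1 X0.000 Y14.517
G1 X0.000 Y0.000
M2 ; end

The solid is a rectangular box, roughly 17.8 × 14.5 mm footprint and 29.8 mm tall. Slicing at Δz = 5.968 mm — 5 equal slices spanning the solid's height, so layer i sits at z = i·h/5 — gives 5 non-empty perimeters. Each is a 4-segment closed polygon; G0 lifts to the layer z and rapids to the start vertex, then G1 traces the edges.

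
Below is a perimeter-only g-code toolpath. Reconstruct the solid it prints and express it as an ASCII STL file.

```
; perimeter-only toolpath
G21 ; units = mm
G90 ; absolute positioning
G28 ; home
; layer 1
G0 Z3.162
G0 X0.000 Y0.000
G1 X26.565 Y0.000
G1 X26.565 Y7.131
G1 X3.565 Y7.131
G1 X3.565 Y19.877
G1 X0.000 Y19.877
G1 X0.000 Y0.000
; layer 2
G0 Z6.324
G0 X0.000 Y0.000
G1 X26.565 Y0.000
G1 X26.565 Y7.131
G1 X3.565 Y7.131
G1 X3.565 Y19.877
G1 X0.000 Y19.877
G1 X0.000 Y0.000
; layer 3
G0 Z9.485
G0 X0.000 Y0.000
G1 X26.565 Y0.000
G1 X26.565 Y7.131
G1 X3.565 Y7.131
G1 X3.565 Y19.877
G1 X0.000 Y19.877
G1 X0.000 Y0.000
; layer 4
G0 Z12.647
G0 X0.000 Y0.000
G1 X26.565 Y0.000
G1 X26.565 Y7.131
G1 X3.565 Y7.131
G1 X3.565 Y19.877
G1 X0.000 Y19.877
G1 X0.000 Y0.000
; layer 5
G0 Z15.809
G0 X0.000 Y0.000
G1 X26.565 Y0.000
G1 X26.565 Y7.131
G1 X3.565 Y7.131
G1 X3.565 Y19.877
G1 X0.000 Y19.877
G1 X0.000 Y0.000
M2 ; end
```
solid part
  facet normal 0.0000 0.0000 -1.0000
    outer loop
      vertex 26.565 7.131 0.000
      vertex 26.565 0.000 0.000
      vertex 0.000 0.000 0.000
    endloop
  endfacet
  facet normal 0.0000 0.0000 -1.0000
    outer loop
      vertex 3.565 7.131 0.000
      vertex 26.565 7.131 0.000
      vertex 0.000 0.000 0.000
    endloop
  endfacet
  facet normal 0.0000 0.0000 -1.0000
    outer loop
      vertex 3.565 19.877 0.000
      vertex 3.565 7.131 0.000
      vertex 0.000 0.000 0.000
    endloop
  endfacet
  facet normal 0.0000 0.0000 -1.0000
    outer loop
      vertex 0.000 19.877 0.000
      vertex 3.565 19.877 0.000
      vertex 0.000 0.000 0.000
    endloop
  endfacet
  facet normal 0.0000 0.0000 1.0000
    outer loop
      vertex 0.000 0.000 15.809
      vertex 26.565 0.000 15.809
      vertex 26.565 7.131 15.809
    endloop
  endfacet
  facet normal 0.0000 0.0000 1.0000
    outer loop
      vertex 0.000 0.000 15.809
      vertex 26.565 7.131 15.809
      vertex 3.565 7.131 15.809
    endloop
  endfacet
  facet normal 0.0000 0.0000 1.0000
    outer loop
      vertex 0.000 0.000 15.809
      vertex 3.565 7.131 15.809
      vertex 3.565 19.877 15.809
    endloop
  endfacet
  facet normal 0.0000 0.0000 1.0000
    outer loop
      vertex 0.000 0.000 15.809
      vertex 3.565 19.877 15.809
      vertex 0.000 19.877 15.809
    endloop
  endfacet
  facet normal 0.0000 -1.0000 0.0000
    outer loop
      vertex 0.000 0.000 0.000
      vertex 26.565 0.000 0.000
      vertex 26.565 0.000 15.809
    endloop
  endfacet
  facet normal 0.0000 -1.0000 0.0000
    outer loop
      vertex 0.000 0.000 0.000
      vertex 26.565 0.000 15.809
      vertex 0.000 0.000 15.809
    endloop
  endfacet
  facet normal 1.0000 0.0000 0.0000
    outer loop
      vertex 26.565 0.000 0.000
      vertex 26.565 7.131 0.000
      vertex 26.565 7.131 15.809
    endloop
  endfacet
  facet normal 1.0000 0.0000 0.0000
    outer loop
      vertex 26.565 0.000 0.000
      vertex 26.565 7.131 15.809
      vertex 26.565 0.000 15.809
    endloop
  endfacet
  facet normal 0.0000 1.0000 0.0000
    outer loop
      vertex 26.565 7.131 0.000
      vertex 3.565 7.131 0.000
      vertex 3.565 7.131 15.809
    endloop
  endfacet
  facet normal 0.0000 1.0000 0.0000
    outer loop
      vertex 26.565 7.131 0.000
      vertex 3.565 7.131 15.809
      vertex 26.565 7.131 15.809
    endloop
  endfacet
  facet normal 1.0000 0.0000 0.0000
    outer loop
      vertex 3.565 7.131 0.000
      vertex 3.565 19.877 0.000
      vertex 3.565 19.877 15.809
    endloop
  endfacet
  facet normal 1.0000 0.0000 0.0000
    outer loop
      vertex 3.565 7.131 0.000
      vertex 3.565 19.877 15.809
      vertex 3.565 7.131 15.809
    endloop
  endfacet
  facet normal 0.0000 1.0000 0.0000
    outer loop
      vertex 3.565 19.877 0.000
      vertex 0.000 19.877 0.000
      vertex 0.000 19.877 15.809
    endloop
  endfacet
  facet normal 0.0000 1.0000 0.0000
    outer loop
      vertex 3.565 19.877 0.000
      vertex 0.000 19.877 15.809
      vertex 3.565 19.877 15.809
    endloop
  endfacet
  facet normal -1.0000 0.0000 0.0000
    outer loop
      vertex 0.000 19.877 0.000
      vertex 0.000 0.000 0.000
      vertex 0.000 0.000 15.809
    endloop
  endfacet
  facet normal -1.0000 0.0000 0.0000
    outer loop
      vertex 0.000 19.877 0.000
      vertex 0.000 0.000 15.809
      vertex 0.000 19.877 15.809
    endloop
  endfacet
endsolid part

The G0 Z moves step by Δz≈3.162 mm. Every layer's G1 loop is the same polygon, so the solid is a straight extrusion of it from z=0 to z≈15.8. Closing with flat bottom and top caps and triangulating gives 20 facets — an L-shaped prism: outer 26.6 × 19.9 mm, arm thicknesses ≈ 7.13 mm (horizontal) and 3.56 mm (vertical), extruded 15.8 mm in z.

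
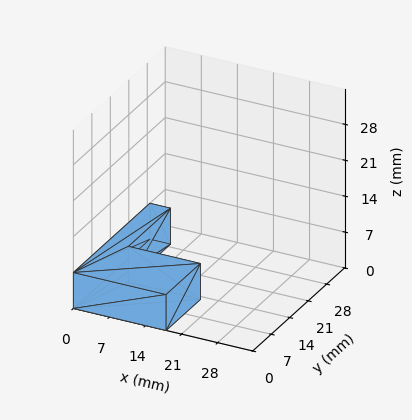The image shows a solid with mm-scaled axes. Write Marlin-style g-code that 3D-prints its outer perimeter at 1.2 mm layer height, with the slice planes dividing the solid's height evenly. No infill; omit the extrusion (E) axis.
Reading the render: the shape is an L-shaped prism: outer 18 × 29 mm, arm thicknesses ≈ 13 mm (horizontal) and 4 mm (vertical), extruded 7 mm in z (dimensions read to the nearest mm from the axis ticks). For the g-code, the solid's height is divided into equal slices at the stated Δz and each level perimeter traced with G1 moves after a G0 lift.

; perimeter-only toolpath
G21 ; units = mm
G90 ; absolute positioning
G28 ; home
; layer 1
G0 Z1.2
G0 X0.0 Y0.0
G1 X18.0 Y0.0
G1 X18.0 Y13.0
G1 X4.0 Y13.0
G1 X4.0 Y29.0
G1 X0.0 Y29.0
G1 X0.0 Y0.0
; layer 2
G0 Z2.3
G0 X0.0 Y0.0
G1 X18.0 Y0.0
G1 X18.0 Y13.0
G1 X4.0 Y13.0
G1 X4.0 Y29.0
G1 X0.0 Y29.0
G1 X0.0 Y0.0
; layer 3
G0 Z3.5
G0 X0.0 Y0.0
G1 X18.0 Y0.0
G1 X18.0 Y13.0
G1 X4.0 Y13.0
G1 X4.0 Y29.0
G1 X0.0 Y29.0
G1 X0.0 Y0.0
; layer 4
G0 Z4.7
G0 X0.0 Y0.0
G1 X18.0 Y0.0
G1 X18.0 Y13.0
G1 X4.0 Y13.0
G1 X4.0 Y29.0
G1 X0.0 Y29.0
G1 X0.0 Y0.0
; layer 5
G0 Z5.8
G0 X0.0 Y0.0
G1 X18.0 Y0.0
G1 X18.0 Y13.0
G1 X4.0 Y13.0
G1 X4.0 Y29.0
G1 X0.0 Y29.0
G1 X0.0 Y0.0
; layer 6
G0 Z7.0
G0 X0.0 Y0.0
G1 X18.0 Y0.0
G1 X18.0 Y13.0
G1 X4.0 Y13.0
G1 X4.0 Y29.0
G1 X0.0 Y29.0
G1 X0.0 Y0.0
M2 ; end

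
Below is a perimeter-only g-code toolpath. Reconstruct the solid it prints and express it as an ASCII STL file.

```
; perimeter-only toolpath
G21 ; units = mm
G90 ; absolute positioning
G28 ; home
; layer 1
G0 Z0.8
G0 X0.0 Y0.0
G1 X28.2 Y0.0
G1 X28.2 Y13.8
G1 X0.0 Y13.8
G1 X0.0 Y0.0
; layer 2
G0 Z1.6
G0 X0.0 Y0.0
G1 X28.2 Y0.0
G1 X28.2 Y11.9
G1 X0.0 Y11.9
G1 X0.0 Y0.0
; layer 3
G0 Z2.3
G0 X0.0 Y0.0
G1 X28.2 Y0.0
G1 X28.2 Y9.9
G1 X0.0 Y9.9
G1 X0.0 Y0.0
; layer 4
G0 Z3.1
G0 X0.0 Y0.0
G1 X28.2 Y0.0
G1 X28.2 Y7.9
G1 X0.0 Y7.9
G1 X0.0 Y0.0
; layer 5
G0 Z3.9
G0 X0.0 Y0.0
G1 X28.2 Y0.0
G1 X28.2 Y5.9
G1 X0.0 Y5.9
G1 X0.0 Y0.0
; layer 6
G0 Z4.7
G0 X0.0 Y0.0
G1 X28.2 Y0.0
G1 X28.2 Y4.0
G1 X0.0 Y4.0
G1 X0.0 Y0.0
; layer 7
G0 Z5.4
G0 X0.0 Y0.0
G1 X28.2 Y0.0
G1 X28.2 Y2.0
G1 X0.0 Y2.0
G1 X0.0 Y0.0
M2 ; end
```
solid part
  facet normal 0.0000 0.0000 -1.0000
    outer loop
      vertex 28.2 15.8 0.0
      vertex 28.2 0.0 0.0
      vertex 0.0 0.0 0.0
    endloop
  endfacet
  facet normal 0.0000 0.0000 -1.0000
    outer loop
      vertex 0.0 15.8 0.0
      vertex 28.2 15.8 0.0
      vertex 0.0 0.0 0.0
    endloop
  endfacet
  facet normal 0.0000 -1.0000 0.0000
    outer loop
      vertex 0.0 0.0 0.0
      vertex 28.2 0.0 0.0
      vertex 28.2 0.0 6.2
    endloop
  endfacet
  facet normal 0.0000 -1.0000 0.0000
    outer loop
      vertex 0.0 0.0 0.0
      vertex 28.2 0.0 6.2
      vertex 0.0 0.0 6.2
    endloop
  endfacet
  facet normal 0.0000 0.3653 0.9309
    outer loop
      vertex 0.0 0.0 6.2
      vertex 28.2 0.0 6.2
      vertex 28.2 15.8 0.0
    endloop
  endfacet
  facet normal 0.0000 0.3653 0.9309
    outer loop
      vertex 0.0 0.0 6.2
      vertex 28.2 15.8 0.0
      vertex 0.0 15.8 0.0
    endloop
  endfacet
  facet normal -1.0000 0.0000 0.0000
    outer loop
      vertex 0.0 0.0 6.2
      vertex 0.0 15.8 0.0
      vertex 0.0 0.0 0.0
    endloop
  endfacet
  facet normal 1.0000 0.0000 0.0000
    outer loop
      vertex 28.2 0.0 0.0
      vertex 28.2 15.8 0.0
      vertex 28.2 0.0 6.2
    endloop
  endfacet
endsolid part

The G0 Z moves step by Δz≈0.8 mm. The G1 loops shrink linearly with z, so the solid tapers from its base footprint up to z≈6.2. Closing with a flat bottom cap and the tapered top and triangulating gives 8 facets — a wedge (ramp): 28.2 × 15.8 mm base, rising to 6.2 mm along the y=0 edge and sloping linearly to z=0 at y=15.8.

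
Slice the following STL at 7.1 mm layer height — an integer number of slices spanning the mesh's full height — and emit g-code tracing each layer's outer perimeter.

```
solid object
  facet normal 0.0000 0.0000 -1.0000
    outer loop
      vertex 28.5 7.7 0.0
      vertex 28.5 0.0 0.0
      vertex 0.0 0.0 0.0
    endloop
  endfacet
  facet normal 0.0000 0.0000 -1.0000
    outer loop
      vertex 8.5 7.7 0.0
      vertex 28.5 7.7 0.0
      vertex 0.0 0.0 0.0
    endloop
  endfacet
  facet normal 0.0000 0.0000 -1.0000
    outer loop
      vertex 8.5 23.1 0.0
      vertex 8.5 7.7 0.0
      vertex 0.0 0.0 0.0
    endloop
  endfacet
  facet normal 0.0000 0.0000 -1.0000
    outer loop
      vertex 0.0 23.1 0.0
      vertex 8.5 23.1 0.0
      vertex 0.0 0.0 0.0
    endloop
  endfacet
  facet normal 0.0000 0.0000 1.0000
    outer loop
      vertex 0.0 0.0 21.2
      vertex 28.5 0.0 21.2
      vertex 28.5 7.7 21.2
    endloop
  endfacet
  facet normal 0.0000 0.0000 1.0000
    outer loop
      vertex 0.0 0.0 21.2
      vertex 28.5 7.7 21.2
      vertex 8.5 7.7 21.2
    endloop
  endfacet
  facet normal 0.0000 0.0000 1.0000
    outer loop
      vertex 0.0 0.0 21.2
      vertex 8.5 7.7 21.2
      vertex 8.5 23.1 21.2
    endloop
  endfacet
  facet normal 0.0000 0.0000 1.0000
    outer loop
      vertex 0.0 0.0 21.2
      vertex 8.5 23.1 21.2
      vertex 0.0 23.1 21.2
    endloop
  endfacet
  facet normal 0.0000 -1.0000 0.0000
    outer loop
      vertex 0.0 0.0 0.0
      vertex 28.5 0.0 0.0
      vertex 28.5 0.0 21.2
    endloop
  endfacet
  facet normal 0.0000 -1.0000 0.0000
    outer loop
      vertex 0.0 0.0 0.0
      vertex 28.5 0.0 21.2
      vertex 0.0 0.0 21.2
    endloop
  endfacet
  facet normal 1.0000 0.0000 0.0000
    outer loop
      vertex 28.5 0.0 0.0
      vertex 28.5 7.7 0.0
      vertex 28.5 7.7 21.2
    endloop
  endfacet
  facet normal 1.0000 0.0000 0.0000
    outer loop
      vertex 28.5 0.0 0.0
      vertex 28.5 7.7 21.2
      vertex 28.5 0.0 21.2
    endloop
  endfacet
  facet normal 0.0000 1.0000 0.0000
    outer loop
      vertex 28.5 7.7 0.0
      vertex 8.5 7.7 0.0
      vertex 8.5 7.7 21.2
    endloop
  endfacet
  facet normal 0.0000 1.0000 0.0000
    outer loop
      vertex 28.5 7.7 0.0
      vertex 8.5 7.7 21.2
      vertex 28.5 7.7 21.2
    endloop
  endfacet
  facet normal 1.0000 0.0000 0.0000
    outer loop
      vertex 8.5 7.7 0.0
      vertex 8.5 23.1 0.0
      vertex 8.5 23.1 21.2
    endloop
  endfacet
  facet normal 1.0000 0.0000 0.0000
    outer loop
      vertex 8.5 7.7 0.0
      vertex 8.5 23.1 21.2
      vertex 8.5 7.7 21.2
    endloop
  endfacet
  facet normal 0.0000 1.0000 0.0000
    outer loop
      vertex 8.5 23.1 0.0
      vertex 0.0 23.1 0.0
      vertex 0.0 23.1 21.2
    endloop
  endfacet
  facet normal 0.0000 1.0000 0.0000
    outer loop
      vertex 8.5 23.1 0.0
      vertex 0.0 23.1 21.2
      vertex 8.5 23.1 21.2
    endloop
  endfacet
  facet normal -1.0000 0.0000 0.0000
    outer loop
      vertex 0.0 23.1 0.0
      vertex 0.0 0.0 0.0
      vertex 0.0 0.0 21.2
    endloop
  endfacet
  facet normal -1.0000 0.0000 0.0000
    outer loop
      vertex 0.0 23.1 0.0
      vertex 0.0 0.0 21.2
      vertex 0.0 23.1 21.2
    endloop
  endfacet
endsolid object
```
; perimeter-only toolpath
G21 ; units = mm
G90 ; absolute positioning
G28 ; home
; layer 1
G0 Z7.1
G0 X0.0 Y0.0
G1 X28.5 Y0.0
G1 X28.5 Y7.7
G1 X8.5 Y7.7
G1 X8.5 Y23.1
G1 X0.0 Y23.1
G1 X0.0 Y0.0
; layer 2
G0 Z14.1
G0 X0.0 Y0.0
G1 X28.5 Y0.0
G1 X28.5 Y7.7
G1 X8.5 Y7.7
G1 X8.5 Y23.1
G1 X0.0 Y23.1
G1 X0.0 Y0.0
; layer 3
G0 Z21.2
G0 X0.0 Y0.0
G1 X28.5 Y0.0
G1 X28.5 Y7.7
G1 X8.5 Y7.7
G1 X8.5 Y23.1
G1 X0.0 Y23.1
G1 X0.0 Y0.0
M2 ; end

The solid is an L-shaped prism: outer 28.5 × 23.1 mm, arm thicknesses ≈ 7.7 mm (horizontal) and 8.5 mm (vertical), extruded 21.2 mm in z. Slicing at Δz = 7.1 mm — 3 equal slices spanning the solid's height, so layer i sits at z = i·h/3 — gives 3 non-empty perimeters. Each is a 6-segment closed polygon; G0 lifts to the layer z and rapids to the start vertex, then G1 traces the edges.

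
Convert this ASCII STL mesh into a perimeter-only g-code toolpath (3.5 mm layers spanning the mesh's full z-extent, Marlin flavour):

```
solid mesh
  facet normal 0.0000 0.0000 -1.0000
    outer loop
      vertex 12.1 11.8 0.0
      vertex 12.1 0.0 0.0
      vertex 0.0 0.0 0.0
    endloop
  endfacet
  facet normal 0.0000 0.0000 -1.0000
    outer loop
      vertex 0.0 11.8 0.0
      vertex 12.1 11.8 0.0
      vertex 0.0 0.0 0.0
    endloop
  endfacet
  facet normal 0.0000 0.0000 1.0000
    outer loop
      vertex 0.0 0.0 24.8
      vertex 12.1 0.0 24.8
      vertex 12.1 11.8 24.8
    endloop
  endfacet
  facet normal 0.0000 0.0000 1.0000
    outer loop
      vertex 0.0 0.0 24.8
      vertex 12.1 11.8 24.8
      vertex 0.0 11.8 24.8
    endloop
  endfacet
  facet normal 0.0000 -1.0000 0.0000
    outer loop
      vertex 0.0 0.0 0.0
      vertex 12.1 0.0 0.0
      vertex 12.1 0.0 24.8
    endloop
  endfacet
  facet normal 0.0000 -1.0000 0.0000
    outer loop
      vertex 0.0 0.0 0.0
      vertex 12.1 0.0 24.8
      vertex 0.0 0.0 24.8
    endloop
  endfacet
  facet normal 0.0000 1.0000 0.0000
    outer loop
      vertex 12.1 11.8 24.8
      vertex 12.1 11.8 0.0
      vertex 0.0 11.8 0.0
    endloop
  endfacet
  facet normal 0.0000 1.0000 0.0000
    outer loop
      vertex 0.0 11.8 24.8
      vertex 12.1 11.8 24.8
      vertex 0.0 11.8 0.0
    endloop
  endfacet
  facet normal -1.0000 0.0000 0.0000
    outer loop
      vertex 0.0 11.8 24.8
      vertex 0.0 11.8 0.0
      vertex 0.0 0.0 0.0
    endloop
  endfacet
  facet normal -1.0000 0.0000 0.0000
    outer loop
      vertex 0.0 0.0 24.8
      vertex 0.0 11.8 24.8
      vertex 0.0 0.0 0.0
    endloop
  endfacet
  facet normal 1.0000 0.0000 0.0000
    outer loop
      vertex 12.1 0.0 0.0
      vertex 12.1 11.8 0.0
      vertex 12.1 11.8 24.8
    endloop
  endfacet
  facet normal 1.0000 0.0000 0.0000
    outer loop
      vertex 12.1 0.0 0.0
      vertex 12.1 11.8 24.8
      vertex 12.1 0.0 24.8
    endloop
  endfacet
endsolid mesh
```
; perimeter-only toolpath
G21 ; units = mm
G90 ; absolute positioning
G28 ; home
; layer 1
G0 Z3.5
G0 X0.0 Y0.0
G1 X12.1 Y0.0
G1 X12.1 Y11.8
G1 X0.0 Y11.8
G1 X0.0 Y0.0
; layer 2
G0 Z7.1
G0 X0.0 Y0.0
G1 X12.1 Y0.0
G1 X12.1 Y11.8
G1 X0.0 Y11.8
G1 X0.0 Y0.0
; layer 3
G0 Z10.6
G0 X0.0 Y0.0
G1 X12.1 Y0.0
G1 X12.1 Y11.8
G1 X0.0 Y11.8
G1 X0.0 Y0.0
; layer 4
G0 Z14.2
G0 X0.0 Y0.0
G1 X12.1 Y0.0
G1 X12.1 Y11.8
G1 X0.0 Y11.8
G1 X0.0 Y0.0
; layer 5
G0 Z17.7
G0 X0.0 Y0.0
G1 X12.1 Y0.0
G1 X12.1 Y11.8
G1 X0.0 Y11.8
G1 X0.0 Y0.0
; layer 6
G0 Z21.3
G0 X0.0 Y0.0
G1 X12.1 Y0.0
G1 X12.1 Y11.8
G1 X0.0 Y11.8
G1 X0.0 Y0.0
; layer 7
G0 Z24.8
G0 X0.0 Y0.0
G1 X12.1 Y0.0
G1 X12.1 Y11.8
G1 X0.0 Y11.8
G1 X0.0 Y0.0
M2 ; end

The solid is a rectangular box, roughly 12.1 × 11.8 mm footprint and 24.8 mm tall. Slicing at Δz = 3.5 mm — 7 equal slices spanning the solid's height, so layer i sits at z = i·h/7 — gives 7 non-empty perimeters. Each is a 4-segment closed polygon; G0 lifts to the layer z and rapids to the start vertex, then G1 traces the edges.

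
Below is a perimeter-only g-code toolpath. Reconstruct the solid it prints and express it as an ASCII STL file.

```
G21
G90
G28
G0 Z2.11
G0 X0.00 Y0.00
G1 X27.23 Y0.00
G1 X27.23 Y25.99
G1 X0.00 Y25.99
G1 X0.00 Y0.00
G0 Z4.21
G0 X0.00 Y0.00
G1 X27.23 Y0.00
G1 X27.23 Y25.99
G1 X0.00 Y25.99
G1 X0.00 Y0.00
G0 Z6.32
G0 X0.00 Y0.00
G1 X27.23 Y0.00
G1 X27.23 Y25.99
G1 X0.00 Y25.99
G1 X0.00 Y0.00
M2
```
solid part
  facet normal 0.0000 0.0000 -1.0000
    outer loop
      vertex 27.23 25.99 0.00
      vertex 27.23 0.00 0.00
      vertex 0.00 0.00 0.00
    endloop
  endfacet
  facet normal 0.0000 0.0000 -1.0000
    outer loop
      vertex 0.00 25.99 0.00
      vertex 27.23 25.99 0.00
      vertex 0.00 0.00 0.00
    endloop
  endfacet
  facet normal 0.0000 0.0000 1.0000
    outer loop
      vertex 0.00 0.00 6.32
      vertex 27.23 0.00 6.32
      vertex 27.23 25.99 6.32
    endloop
  endfacet
  facet normal 0.0000 0.0000 1.0000
    outer loop
      vertex 0.00 0.00 6.32
      vertex 27.23 25.99 6.32
      vertex 0.00 25.99 6.32
    endloop
  endfacet
  facet normal 0.0000 -1.0000 0.0000
    outer loop
      vertex 0.00 0.00 0.00
      vertex 27.23 0.00 0.00
      vertex 27.23 0.00 6.32
    endloop
  endfacet
  facet normal 0.0000 -1.0000 0.0000
    outer loop
      vertex 0.00 0.00 0.00
      vertex 27.23 0.00 6.32
      vertex 0.00 0.00 6.32
    endloop
  endfacet
  facet normal 0.0000 1.0000 0.0000
    outer loop
      vertex 27.23 25.99 6.32
      vertex 27.23 25.99 0.00
      vertex 0.00 25.99 0.00
    endloop
  endfacet
  facet normal 0.0000 1.0000 0.0000
    outer loop
      vertex 0.00 25.99 6.32
      vertex 27.23 25.99 6.32
      vertex 0.00 25.99 0.00
    endloop
  endfacet
  facet normal -1.0000 0.0000 0.0000
    outer loop
      vertex 0.00 25.99 6.32
      vertex 0.00 25.99 0.00
      vertex 0.00 0.00 0.00
    endloop
  endfacet
  facet normal -1.0000 0.0000 0.0000
    outer loop
      vertex 0.00 0.00 6.32
      vertex 0.00 25.99 6.32
      vertex 0.00 0.00 0.00
    endloop
  endfacet
  facet normal 1.0000 0.0000 0.0000
    outer loop
      vertex 27.23 0.00 0.00
      vertex 27.23 25.99 0.00
      vertex 27.23 25.99 6.32
    endloop
  endfacet
  facet normal 1.0000 0.0000 0.0000
    outer loop
      vertex 27.23 0.00 0.00
      vertex 27.23 25.99 6.32
      vertex 27.23 0.00 6.32
    endloop
  endfacet
endsolid part

The G0 Z moves step by Δz≈2.11 mm. Every layer's G1 loop is the same polygon, so the solid is a straight extrusion of it from z=0 to z≈6.32. Closing with flat bottom and top caps and triangulating gives 12 facets — a rectangular box, roughly 27.2 × 26 mm footprint and 6.32 mm tall.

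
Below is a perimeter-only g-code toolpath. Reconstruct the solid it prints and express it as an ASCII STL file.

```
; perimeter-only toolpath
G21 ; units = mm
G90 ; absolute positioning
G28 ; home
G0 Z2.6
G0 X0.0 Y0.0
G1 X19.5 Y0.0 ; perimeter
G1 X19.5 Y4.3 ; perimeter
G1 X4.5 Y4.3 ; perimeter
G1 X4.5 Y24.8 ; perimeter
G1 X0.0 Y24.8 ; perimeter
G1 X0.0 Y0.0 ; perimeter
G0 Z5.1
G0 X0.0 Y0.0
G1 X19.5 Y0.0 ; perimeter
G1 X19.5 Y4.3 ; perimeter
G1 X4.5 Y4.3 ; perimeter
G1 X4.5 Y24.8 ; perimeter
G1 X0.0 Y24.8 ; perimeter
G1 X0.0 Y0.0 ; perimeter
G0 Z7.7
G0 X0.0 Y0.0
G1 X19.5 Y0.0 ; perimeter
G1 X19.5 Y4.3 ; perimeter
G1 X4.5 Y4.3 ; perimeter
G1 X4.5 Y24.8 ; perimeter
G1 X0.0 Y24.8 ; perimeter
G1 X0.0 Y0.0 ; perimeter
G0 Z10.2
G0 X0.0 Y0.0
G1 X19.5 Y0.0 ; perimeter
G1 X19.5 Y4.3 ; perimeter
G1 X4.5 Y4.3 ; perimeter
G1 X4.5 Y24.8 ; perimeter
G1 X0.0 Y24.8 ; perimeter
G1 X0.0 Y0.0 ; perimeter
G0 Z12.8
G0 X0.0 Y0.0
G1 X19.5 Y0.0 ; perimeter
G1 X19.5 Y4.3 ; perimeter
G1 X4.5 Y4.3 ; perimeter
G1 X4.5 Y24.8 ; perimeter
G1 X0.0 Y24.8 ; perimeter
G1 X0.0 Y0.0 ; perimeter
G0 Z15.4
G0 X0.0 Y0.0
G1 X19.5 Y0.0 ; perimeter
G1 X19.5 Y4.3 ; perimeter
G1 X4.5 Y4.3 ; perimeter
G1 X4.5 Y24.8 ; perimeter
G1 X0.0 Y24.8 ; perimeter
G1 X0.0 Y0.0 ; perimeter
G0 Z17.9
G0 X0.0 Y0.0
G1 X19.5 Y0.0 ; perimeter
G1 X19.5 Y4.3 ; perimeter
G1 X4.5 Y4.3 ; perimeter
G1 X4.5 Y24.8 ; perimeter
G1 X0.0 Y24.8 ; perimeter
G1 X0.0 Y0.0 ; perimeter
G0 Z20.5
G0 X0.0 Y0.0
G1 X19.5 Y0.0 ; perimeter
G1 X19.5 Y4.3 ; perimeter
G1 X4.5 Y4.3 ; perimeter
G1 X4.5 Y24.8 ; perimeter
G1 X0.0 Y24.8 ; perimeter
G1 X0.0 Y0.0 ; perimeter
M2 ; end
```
solid part
  facet normal 0.0000 0.0000 -1.0000
    outer loop
      vertex 19.5 4.3 0.0
      vertex 19.5 0.0 0.0
      vertex 0.0 0.0 0.0
    endloop
  endfacet
  facet normal 0.0000 0.0000 -1.0000
    outer loop
      vertex 4.5 4.3 0.0
      vertex 19.5 4.3 0.0
      vertex 0.0 0.0 0.0
    endloop
  endfacet
  facet normal 0.0000 0.0000 -1.0000
    outer loop
      vertex 4.5 24.8 0.0
      vertex 4.5 4.3 0.0
      vertex 0.0 0.0 0.0
    endloop
  endfacet
  facet normal 0.0000 0.0000 -1.0000
    outer loop
      vertex 0.0 24.8 0.0
      vertex 4.5 24.8 0.0
      vertex 0.0 0.0 0.0
    endloop
  endfacet
  facet normal 0.0000 0.0000 1.0000
    outer loop
      vertex 0.0 0.0 20.5
      vertex 19.5 0.0 20.5
      vertex 19.5 4.3 20.5
    endloop
  endfacet
  facet normal 0.0000 0.0000 1.0000
    outer loop
      vertex 0.0 0.0 20.5
      vertex 19.5 4.3 20.5
      vertex 4.5 4.3 20.5
    endloop
  endfacet
  facet normal 0.0000 0.0000 1.0000
    outer loop
      vertex 0.0 0.0 20.5
      vertex 4.5 4.3 20.5
      vertex 4.5 24.8 20.5
    endloop
  endfacet
  facet normal 0.0000 0.0000 1.0000
    outer loop
      vertex 0.0 0.0 20.5
      vertex 4.5 24.8 20.5
      vertex 0.0 24.8 20.5
    endloop
  endfacet
  facet normal 0.0000 -1.0000 0.0000
    outer loop
      vertex 0.0 0.0 0.0
      vertex 19.5 0.0 0.0
      vertex 19.5 0.0 20.5
    endloop
  endfacet
  facet normal 0.0000 -1.0000 0.0000
    outer loop
      vertex 0.0 0.0 0.0
      vertex 19.5 0.0 20.5
      vertex 0.0 0.0 20.5
    endloop
  endfacet
  facet normal 1.0000 0.0000 0.0000
    outer loop
      vertex 19.5 0.0 0.0
      vertex 19.5 4.3 0.0
      vertex 19.5 4.3 20.5
    endloop
  endfacet
  facet normal 1.0000 0.0000 0.0000
    outer loop
      vertex 19.5 0.0 0.0
      vertex 19.5 4.3 20.5
      vertex 19.5 0.0 20.5
    endloop
  endfacet
  facet normal 0.0000 1.0000 0.0000
    outer loop
      vertex 19.5 4.3 0.0
      vertex 4.5 4.3 0.0
      vertex 4.5 4.3 20.5
    endloop
  endfacet
  facet normal 0.0000 1.0000 0.0000
    outer loop
      vertex 19.5 4.3 0.0
      vertex 4.5 4.3 20.5
      vertex 19.5 4.3 20.5
    endloop
  endfacet
  facet normal 1.0000 0.0000 0.0000
    outer loop
      vertex 4.5 4.3 0.0
      vertex 4.5 24.8 0.0
      vertex 4.5 24.8 20.5
    endloop
  endfacet
  facet normal 1.0000 0.0000 0.0000
    outer loop
      vertex 4.5 4.3 0.0
      vertex 4.5 24.8 20.5
      vertex 4.5 4.3 20.5
    endloop
  endfacet
  facet normal 0.0000 1.0000 0.0000
    outer loop
      vertex 4.5 24.8 0.0
      vertex 0.0 24.8 0.0
      vertex 0.0 24.8 20.5
    endloop
  endfacet
  facet normal 0.0000 1.0000 0.0000
    outer loop
      vertex 4.5 24.8 0.0
      vertex 0.0 24.8 20.5
      vertex 4.5 24.8 20.5
    endloop
  endfacet
  facet normal -1.0000 0.0000 0.0000
    outer loop
      vertex 0.0 24.8 0.0
      vertex 0.0 0.0 0.0
      vertex 0.0 0.0 20.5
    endloop
  endfacet
  facet normal -1.0000 0.0000 0.0000
    outer loop
      vertex 0.0 24.8 0.0
      vertex 0.0 0.0 20.5
      vertex 0.0 24.8 20.5
    endloop
  endfacet
endsolid part

The G0 Z moves step by Δz≈2.6 mm. Every layer's G1 loop is the same polygon, so the solid is a straight extrusion of it from z=0 to z≈20.5. Closing with flat bottom and top caps and triangulating gives 20 facets — an L-shaped prism: outer 19.5 × 24.8 mm, arm thicknesses ≈ 4.3 mm (horizontal) and 4.5 mm (vertical), extruded 20.5 mm in z.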